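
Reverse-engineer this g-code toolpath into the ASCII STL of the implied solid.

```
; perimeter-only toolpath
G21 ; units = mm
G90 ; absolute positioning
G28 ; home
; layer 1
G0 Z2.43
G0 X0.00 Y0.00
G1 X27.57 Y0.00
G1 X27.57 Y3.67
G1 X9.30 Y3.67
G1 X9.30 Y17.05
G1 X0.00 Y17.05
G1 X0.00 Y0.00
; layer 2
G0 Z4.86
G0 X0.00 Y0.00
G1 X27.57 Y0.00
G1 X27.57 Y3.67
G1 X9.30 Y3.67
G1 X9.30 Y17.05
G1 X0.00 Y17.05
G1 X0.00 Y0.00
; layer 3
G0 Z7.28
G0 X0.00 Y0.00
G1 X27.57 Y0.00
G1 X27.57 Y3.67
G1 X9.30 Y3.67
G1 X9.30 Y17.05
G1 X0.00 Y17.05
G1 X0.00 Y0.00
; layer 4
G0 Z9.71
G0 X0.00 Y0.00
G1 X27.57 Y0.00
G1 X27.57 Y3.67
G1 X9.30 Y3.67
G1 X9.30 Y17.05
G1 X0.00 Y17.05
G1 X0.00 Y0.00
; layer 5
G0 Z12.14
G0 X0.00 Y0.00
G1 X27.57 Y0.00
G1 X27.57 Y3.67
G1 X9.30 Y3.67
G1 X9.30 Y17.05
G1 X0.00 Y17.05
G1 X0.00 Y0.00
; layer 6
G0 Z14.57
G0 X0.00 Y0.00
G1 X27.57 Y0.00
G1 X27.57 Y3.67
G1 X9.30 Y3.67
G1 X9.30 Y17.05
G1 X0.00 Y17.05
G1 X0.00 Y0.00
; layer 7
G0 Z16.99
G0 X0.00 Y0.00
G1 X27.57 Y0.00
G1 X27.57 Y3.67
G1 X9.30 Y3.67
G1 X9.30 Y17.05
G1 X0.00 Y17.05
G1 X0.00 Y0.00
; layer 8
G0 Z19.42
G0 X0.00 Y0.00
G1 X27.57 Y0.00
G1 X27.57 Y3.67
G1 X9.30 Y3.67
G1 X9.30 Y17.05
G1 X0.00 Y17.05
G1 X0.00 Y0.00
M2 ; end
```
solid part
  facet normal 0.0000 0.0000 -1.0000
    outer loop
      vertex 27.57 3.67 0.00
      vertex 27.57 0.00 0.00
      vertex 0.00 0.00 0.00
    endloop
  endfacet
  facet normal 0.0000 0.0000 -1.0000
    outer loop
      vertex 9.30 3.67 0.00
      vertex 27.57 3.67 0.00
      vertex 0.00 0.00 0.00
    endloop
  endfacet
  facet normal 0.0000 0.0000 -1.0000
    outer loop
      vertex 9.30 17.05 0.00
      vertex 9.30 3.67 0.00
      vertex 0.00 0.00 0.00
    endloop
  endfacet
  facet normal 0.0000 0.0000 -1.0000
    outer loop
      vertex 0.00 17.05 0.00
      vertex 9.30 17.05 0.00
      vertex 0.00 0.00 0.00
    endloop
  endfacet
  facet normal 0.0000 0.0000 1.0000
    outer loop
      vertex 0.00 0.00 19.42
      vertex 27.57 0.00 19.42
      vertex 27.57 3.67 19.42
    endloop
  endfacet
  facet normal 0.0000 0.0000 1.0000
    outer loop
      vertex 0.00 0.00 19.42
      vertex 27.57 3.67 19.42
      vertex 9.30 3.67 19.42
    endloop
  endfacet
  facet normal 0.0000 0.0000 1.0000
    outer loop
      vertex 0.00 0.00 19.42
      vertex 9.30 3.67 19.42
      vertex 9.30 17.05 19.42
    endloop
  endfacet
  facet normal 0.0000 0.0000 1.0000
    outer loop
      vertex 0.00 0.00 19.42
      vertex 9.30 17.05 19.42
      vertex 0.00 17.05 19.42
    endloop
  endfacet
  facet normal 0.0000 -1.0000 0.0000
    outer loop
      vertex 0.00 0.00 0.00
      vertex 27.57 0.00 0.00
      vertex 27.57 0.00 19.42
    endloop
  endfacet
  facet normal 0.0000 -1.0000 0.0000
    outer loop
      vertex 0.00 0.00 0.00
      vertex 27.57 0.00 19.42
      vertex 0.00 0.00 19.42
    endloop
  endfacet
  facet normal 1.0000 0.0000 0.0000
    outer loop
      vertex 27.57 0.00 0.00
      vertex 27.57 3.67 0.00
      vertex 27.57 3.67 19.42
    endloop
  endfacet
  facet normal 1.0000 0.0000 0.0000
    outer loop
      vertex 27.57 0.00 0.00
      vertex 27.57 3.67 19.42
      vertex 27.57 0.00 19.42
    endloop
  endfacet
  facet normal 0.0000 1.0000 0.0000
    outer loop
      vertex 27.57 3.67 0.00
      vertex 9.30 3.67 0.00
      vertex 9.30 3.67 19.42
    endloop
  endfacet
  facet normal 0.0000 1.0000 0.0000
    outer loop
      vertex 27.57 3.67 0.00
      vertex 9.30 3.67 19.42
      vertex 27.57 3.67 19.42
    endloop
  endfacet
  facet normal 1.0000 0.0000 0.0000
    outer loop
      vertex 9.30 3.67 0.00
      vertex 9.30 17.05 0.00
      vertex 9.30 17.05 19.42
    endloop
  endfacet
  facet normal 1.0000 0.0000 0.0000
    outer loop
      vertex 9.30 3.67 0.00
      vertex 9.30 17.05 19.42
      vertex 9.30 3.67 19.42
    endloop
  endfacet
  facet normal 0.0000 1.0000 0.0000
    outer loop
      vertex 9.30 17.05 0.00
      vertex 0.00 17.05 0.00
      vertex 0.00 17.05 19.42
    endloop
  endfacet
  facet normal 0.0000 1.0000 0.0000
    outer loop
      vertex 9.30 17.05 0.00
      vertex 0.00 17.05 19.42
      vertex 9.30 17.05 19.42
    endloop
  endfacet
  facet normal -1.0000 0.0000 0.0000
    outer loop
      vertex 0.00 17.05 0.00
      vertex 0.00 0.00 0.00
      vertex 0.00 0.00 19.42
    endloop
  endfacet
  facet normal -1.0000 0.0000 0.0000
    outer loop
      vertex 0.00 17.05 0.00
      vertex 0.00 0.00 19.42
      vertex 0.00 17.05 19.42
    endloop
  endfacet
endsolid part

The G0 Z moves step by Δz≈2.43 mm. Every layer's G1 loop is the same polygon, so the solid is a straight extrusion of it from z=0 to z≈19.4. Closing with flat bottom and top caps and triangulating gives 20 facets — an L-shaped prism: outer 27.6 × 17.1 mm, arm thicknesses ≈ 3.67 mm (horizontal) and 9.3 mm (vertical), extruded 19.4 mm in z.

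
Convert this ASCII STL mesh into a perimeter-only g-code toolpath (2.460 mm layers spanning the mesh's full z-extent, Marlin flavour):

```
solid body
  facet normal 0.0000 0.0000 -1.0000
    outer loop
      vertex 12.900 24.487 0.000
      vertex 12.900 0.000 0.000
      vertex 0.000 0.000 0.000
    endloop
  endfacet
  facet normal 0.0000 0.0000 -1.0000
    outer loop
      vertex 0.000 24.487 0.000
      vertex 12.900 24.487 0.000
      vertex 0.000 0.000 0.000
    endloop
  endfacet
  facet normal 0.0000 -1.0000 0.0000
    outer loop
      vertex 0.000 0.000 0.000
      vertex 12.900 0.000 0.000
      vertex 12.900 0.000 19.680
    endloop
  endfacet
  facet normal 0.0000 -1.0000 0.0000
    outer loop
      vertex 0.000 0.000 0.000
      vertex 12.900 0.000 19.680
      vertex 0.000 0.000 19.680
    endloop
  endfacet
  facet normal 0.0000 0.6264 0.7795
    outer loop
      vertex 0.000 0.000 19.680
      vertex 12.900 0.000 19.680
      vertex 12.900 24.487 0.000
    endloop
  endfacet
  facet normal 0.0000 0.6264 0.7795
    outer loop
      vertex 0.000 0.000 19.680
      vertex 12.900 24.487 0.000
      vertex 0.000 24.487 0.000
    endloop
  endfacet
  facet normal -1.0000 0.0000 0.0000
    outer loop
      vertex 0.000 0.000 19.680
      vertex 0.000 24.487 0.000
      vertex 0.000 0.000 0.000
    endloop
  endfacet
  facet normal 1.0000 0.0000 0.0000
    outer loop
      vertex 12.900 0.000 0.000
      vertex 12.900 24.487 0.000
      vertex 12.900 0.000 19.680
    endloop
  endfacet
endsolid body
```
; perimeter-only toolpath
G21 ; units = mm
G90 ; absolute positioning
G28 ; home
; layer 1
G0 Z2.460
G0 X0.000 Y0.000
G1 X12.900 Y0.000
G1 X12.900 Y21.426
G1 X0.000 Y21.426
G1 X0.000 Y0.000
; layer 2
G0 Z4.920
G0 X0.000 Y0.000
G1 X12.900 Y0.000
G1 X12.900 Y18.365
G1 X0.000 Y18.365
G1 X0.000 Y0.000
; layer 3
G0 Z7.380
G0 X0.000 Y0.000
G1 X12.900 Y0.000
G1 X12.900 Y15.304
G1 X0.000 Y15.304
G1 X0.000 Y0.000
; layer 4
G0 Z9.840
G0 X0.000 Y0.000
G1 X12.900 Y0.000
G1 X12.900 Y12.243
G1 X0.000 Y12.243
G1 X0.000 Y0.000
; layer 5
G0 Z12.300
G0 X0.000 Y0.000
G1 X12.900 Y0.000
G1 X12.900 Y9.183
G1 X0.000 Y9.183
G1 X0.000 Y0.000
; layer 6
G0 Z14.760
G0 X0.000 Y0.000
G1 X12.900 Y0.000
G1 X12.900 Y6.122
G1 X0.000 Y6.122
G1 X0.000 Y0.000
; layer 7
G0 Z17.220
G0 X0.000 Y0.000
G1 X12.900 Y0.000
G1 X12.900 Y3.061
G1 X0.000 Y3.061
G1 X0.000 Y0.000
M2 ; end

The solid is a wedge (ramp): 12.9 × 24.5 mm base, rising to 19.7 mm along the y=0 edge and sloping linearly to z=0 at y=24.5. Slicing at Δz = 2.460 mm — 8 equal slices spanning the solid's height, so layer i sits at z = i·h/8 — gives 7 non-empty perimeters. Each is a 4-segment closed polygon; G0 lifts to the layer z and rapids to the start vertex, then G1 traces the edges. The cross-section shrinks linearly with z (the slice at the apex is degenerate and omitted).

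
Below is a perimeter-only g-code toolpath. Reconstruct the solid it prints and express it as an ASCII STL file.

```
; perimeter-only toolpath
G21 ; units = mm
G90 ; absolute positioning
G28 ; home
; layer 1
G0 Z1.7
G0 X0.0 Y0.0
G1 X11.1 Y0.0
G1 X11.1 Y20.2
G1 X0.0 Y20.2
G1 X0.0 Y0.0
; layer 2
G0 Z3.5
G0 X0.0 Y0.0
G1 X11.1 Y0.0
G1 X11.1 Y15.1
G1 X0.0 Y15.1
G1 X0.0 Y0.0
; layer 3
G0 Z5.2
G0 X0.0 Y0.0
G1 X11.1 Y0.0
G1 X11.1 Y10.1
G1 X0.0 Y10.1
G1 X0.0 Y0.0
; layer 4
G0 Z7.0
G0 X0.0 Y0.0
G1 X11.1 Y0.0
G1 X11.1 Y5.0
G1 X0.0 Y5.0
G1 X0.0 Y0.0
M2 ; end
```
solid part
  facet normal 0.0000 0.0000 -1.0000
    outer loop
      vertex 11.1 25.2 0.0
      vertex 11.1 0.0 0.0
      vertex 0.0 0.0 0.0
    endloop
  endfacet
  facet normal 0.0000 0.0000 -1.0000
    outer loop
      vertex 0.0 25.2 0.0
      vertex 11.1 25.2 0.0
      vertex 0.0 0.0 0.0
    endloop
  endfacet
  facet normal 0.0000 -1.0000 0.0000
    outer loop
      vertex 0.0 0.0 0.0
      vertex 11.1 0.0 0.0
      vertex 11.1 0.0 8.7
    endloop
  endfacet
  facet normal 0.0000 -1.0000 0.0000
    outer loop
      vertex 0.0 0.0 0.0
      vertex 11.1 0.0 8.7
      vertex 0.0 0.0 8.7
    endloop
  endfacet
  facet normal 0.0000 0.3263 0.9453
    outer loop
      vertex 0.0 0.0 8.7
      vertex 11.1 0.0 8.7
      vertex 11.1 25.2 0.0
    endloop
  endfacet
  facet normal 0.0000 0.3263 0.9453
    outer loop
      vertex 0.0 0.0 8.7
      vertex 11.1 25.2 0.0
      vertex 0.0 25.2 0.0
    endloop
  endfacet
  facet normal -1.0000 0.0000 0.0000
    outer loop
      vertex 0.0 0.0 8.7
      vertex 0.0 25.2 0.0
      vertex 0.0 0.0 0.0
    endloop
  endfacet
  facet normal 1.0000 0.0000 0.0000
    outer loop
      vertex 11.1 0.0 0.0
      vertex 11.1 25.2 0.0
      vertex 11.1 0.0 8.7
    endloop
  endfacet
endsolid part

The G0 Z moves step by Δz≈1.7 mm. The G1 loops shrink linearly with z, so the solid tapers from its base footprint up to z≈8.7. Closing with a flat bottom cap and the tapered top and triangulating gives 8 facets — a wedge (ramp): 11.1 × 25.2 mm base, rising to 8.7 mm along the y=0 edge and sloping linearly to z=0 at y=25.2.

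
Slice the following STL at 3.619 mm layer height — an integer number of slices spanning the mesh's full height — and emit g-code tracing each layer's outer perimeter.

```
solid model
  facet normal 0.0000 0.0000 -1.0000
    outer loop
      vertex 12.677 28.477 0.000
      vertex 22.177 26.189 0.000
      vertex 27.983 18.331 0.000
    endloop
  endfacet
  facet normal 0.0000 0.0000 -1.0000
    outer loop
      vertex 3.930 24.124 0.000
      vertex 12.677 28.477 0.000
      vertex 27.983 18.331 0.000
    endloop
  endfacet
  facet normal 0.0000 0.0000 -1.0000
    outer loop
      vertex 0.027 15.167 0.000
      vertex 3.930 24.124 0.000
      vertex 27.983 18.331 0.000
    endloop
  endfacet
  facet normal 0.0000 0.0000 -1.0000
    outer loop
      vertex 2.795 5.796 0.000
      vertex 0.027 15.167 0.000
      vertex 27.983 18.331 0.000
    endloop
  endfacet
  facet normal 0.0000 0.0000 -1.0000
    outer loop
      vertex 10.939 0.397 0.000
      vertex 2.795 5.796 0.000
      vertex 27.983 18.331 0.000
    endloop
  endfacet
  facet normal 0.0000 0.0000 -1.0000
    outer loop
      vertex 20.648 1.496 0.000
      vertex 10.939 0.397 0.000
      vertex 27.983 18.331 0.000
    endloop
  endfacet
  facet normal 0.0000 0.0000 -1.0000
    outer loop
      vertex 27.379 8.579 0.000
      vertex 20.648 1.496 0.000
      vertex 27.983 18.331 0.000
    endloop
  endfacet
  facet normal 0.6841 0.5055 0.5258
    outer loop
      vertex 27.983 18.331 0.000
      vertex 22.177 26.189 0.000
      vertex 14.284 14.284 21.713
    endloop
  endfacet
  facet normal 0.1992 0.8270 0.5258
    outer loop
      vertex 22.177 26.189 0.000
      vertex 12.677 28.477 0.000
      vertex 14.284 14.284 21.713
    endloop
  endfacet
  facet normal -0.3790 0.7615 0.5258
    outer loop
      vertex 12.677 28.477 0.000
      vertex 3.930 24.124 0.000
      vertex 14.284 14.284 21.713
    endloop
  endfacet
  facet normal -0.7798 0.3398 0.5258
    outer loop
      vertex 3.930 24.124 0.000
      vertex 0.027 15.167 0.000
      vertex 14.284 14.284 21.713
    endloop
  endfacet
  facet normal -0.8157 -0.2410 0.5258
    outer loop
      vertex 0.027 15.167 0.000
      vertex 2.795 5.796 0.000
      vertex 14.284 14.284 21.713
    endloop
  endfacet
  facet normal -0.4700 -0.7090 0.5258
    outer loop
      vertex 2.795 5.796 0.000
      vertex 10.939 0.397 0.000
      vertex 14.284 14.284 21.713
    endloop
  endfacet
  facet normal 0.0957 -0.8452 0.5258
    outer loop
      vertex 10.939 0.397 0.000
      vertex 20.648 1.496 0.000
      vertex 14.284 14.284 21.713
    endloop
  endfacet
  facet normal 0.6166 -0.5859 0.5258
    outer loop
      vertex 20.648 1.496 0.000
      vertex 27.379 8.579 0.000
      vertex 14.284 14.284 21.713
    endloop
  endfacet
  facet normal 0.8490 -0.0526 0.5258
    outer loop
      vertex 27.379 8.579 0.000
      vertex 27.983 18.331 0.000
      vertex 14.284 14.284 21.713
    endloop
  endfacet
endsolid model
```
; perimeter-only toolpath
G21 ; units = mm
G90 ; absolute positioning
G28 ; home
; layer 1
G0 Z3.619
G0 X25.700 Y17.656
G1 X20.861 Y24.205
G1 X12.945 Y26.111
G1 X5.656 Y22.484
G1 X2.403 Y15.020
G1 X4.710 Y7.211
G1 X11.497 Y2.711
G1 X19.587 Y3.627
G1 X25.197 Y9.530
G1 X25.700 Y17.656
; layer 2
G0 Z7.238
G0 X23.417 Y16.982
G1 X19.546 Y22.221
G1 X13.213 Y23.746
G1 X7.381 Y20.844
G1 X4.779 Y14.873
G1 X6.625 Y8.625
G1 X12.054 Y5.026
G1 X18.527 Y5.759
G1 X23.014 Y10.481
G1 X23.417 Y16.982
; layer 3
G0 Z10.857
G0 X21.134 Y16.308
G1 X18.230 Y20.236
G1 X13.480 Y21.381
G1 X9.107 Y19.204
G1 X7.155 Y14.726
G1 X8.540 Y10.040
G1 X12.611 Y7.341
G1 X17.466 Y7.890
G1 X20.832 Y11.431
G1 X21.134 Y16.308
; layer 4
G0 Z14.475
G0 X18.850 Y15.633
G1 X16.915 Y18.252
G1 X13.748 Y19.015
G1 X10.833 Y17.564
G1 X9.532 Y14.578
G1 X10.454 Y11.455
G1 X13.169 Y9.655
G1 X16.405 Y10.021
G1 X18.649 Y12.382
G1 X18.850 Y15.633
; layer 5
G0 Z18.094
G0 X16.567 Y14.959
G1 X15.600 Y16.268
G1 X14.016 Y16.650
G1 X12.558 Y15.924
G1 X11.908 Y14.431
G1 X12.369 Y12.869
G1 X13.726 Y11.969
G1 X15.345 Y12.153
G1 X16.467 Y13.333
G1 X16.567 Y14.959
M2 ; end

The solid is a regular 9-sided pyramid, base circumscribed radius ≈ 14.3 mm, apex at z ≈ 21.7 mm. Slicing at Δz = 3.619 mm — 6 equal slices spanning the solid's height, so layer i sits at z = i·h/6 — gives 5 non-empty perimeters. Each is a 9-segment closed polygon; G0 lifts to the layer z and rapids to the start vertex, then G1 traces the edges. The cross-section shrinks linearly with z (the slice at the apex is degenerate and omitted).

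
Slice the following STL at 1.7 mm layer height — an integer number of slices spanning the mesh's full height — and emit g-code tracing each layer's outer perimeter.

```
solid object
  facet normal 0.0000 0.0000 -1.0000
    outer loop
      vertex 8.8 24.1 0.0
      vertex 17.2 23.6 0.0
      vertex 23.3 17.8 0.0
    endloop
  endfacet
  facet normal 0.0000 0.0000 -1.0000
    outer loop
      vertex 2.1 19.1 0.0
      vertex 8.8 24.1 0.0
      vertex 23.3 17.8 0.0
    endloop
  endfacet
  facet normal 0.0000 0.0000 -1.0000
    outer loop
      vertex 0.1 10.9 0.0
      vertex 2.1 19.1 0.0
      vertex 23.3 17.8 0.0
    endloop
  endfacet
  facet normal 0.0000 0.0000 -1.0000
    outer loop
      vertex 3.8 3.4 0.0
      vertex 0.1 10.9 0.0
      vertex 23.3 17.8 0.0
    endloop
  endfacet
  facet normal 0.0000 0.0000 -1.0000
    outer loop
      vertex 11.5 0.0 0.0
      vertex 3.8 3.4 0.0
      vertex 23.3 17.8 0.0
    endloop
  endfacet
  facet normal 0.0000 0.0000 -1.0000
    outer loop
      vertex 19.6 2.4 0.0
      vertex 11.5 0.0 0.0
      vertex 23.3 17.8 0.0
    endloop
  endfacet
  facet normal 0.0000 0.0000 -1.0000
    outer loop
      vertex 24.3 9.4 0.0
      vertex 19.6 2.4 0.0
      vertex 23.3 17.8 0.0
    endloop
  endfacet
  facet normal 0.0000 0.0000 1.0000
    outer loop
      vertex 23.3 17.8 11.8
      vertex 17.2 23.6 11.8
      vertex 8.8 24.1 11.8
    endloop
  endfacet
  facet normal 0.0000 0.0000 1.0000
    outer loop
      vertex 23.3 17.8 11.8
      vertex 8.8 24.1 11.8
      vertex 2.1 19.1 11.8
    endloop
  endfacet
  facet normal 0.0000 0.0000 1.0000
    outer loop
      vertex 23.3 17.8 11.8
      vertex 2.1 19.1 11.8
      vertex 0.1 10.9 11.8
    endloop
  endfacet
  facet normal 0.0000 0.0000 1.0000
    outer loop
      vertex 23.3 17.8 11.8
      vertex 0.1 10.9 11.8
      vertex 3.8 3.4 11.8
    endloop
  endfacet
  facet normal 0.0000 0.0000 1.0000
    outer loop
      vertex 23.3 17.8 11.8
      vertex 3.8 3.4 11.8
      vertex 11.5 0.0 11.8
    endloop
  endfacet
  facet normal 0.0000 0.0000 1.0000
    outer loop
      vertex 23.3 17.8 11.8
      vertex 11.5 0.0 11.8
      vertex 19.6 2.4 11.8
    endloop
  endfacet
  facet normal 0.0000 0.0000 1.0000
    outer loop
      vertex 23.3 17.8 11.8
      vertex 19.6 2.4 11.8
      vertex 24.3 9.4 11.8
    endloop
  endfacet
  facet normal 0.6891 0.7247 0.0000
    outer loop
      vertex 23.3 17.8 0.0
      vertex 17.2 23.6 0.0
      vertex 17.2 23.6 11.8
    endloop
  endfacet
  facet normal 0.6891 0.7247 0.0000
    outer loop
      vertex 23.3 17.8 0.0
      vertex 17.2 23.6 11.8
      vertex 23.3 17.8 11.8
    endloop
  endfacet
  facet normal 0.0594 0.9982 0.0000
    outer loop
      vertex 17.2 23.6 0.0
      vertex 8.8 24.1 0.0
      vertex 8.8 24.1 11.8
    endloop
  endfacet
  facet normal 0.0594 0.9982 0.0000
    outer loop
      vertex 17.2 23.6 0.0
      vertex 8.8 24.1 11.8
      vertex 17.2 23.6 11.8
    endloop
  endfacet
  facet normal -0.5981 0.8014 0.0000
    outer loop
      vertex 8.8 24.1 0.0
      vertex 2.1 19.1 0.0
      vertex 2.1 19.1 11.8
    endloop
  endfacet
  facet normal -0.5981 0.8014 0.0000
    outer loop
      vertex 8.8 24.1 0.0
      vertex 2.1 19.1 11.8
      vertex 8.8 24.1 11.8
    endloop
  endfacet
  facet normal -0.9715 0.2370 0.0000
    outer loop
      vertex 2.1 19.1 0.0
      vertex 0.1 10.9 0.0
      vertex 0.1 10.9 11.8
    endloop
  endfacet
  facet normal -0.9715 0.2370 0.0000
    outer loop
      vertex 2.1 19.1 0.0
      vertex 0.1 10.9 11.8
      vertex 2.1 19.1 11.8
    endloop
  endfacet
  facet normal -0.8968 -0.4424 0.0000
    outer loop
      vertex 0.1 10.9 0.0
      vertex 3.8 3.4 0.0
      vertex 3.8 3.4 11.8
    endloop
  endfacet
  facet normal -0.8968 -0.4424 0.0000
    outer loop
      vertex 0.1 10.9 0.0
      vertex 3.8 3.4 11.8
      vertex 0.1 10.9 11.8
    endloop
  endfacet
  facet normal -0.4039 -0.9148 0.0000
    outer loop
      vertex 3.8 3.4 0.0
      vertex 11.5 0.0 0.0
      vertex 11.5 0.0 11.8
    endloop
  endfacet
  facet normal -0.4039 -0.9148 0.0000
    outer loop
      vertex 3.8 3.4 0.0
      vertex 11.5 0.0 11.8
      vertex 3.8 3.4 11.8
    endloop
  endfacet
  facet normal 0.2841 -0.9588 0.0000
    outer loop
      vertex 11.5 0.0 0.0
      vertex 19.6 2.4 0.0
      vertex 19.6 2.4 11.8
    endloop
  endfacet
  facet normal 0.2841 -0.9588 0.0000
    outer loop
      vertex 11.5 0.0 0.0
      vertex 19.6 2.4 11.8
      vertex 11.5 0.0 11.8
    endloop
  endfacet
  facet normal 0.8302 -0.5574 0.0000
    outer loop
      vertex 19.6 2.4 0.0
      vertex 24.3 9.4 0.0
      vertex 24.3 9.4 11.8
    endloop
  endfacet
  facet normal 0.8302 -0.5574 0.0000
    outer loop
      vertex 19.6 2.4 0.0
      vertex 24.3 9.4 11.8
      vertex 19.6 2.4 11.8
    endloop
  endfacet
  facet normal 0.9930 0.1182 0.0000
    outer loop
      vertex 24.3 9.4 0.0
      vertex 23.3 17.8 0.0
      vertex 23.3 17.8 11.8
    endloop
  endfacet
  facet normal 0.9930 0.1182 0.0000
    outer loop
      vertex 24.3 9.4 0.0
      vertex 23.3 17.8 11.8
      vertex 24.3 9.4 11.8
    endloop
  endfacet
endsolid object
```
; perimeter-only toolpath
G21 ; units = mm
G90 ; absolute positioning
G28 ; home
; layer 1
G0 Z1.7
G0 X23.3 Y17.8
G1 X17.2 Y23.6
G1 X8.8 Y24.1
G1 X2.1 Y19.1
G1 X0.1 Y10.9
G1 X3.8 Y3.4
G1 X11.5 Y0.0
G1 X19.6 Y2.4
G1 X24.3 Y9.4
G1 X23.3 Y17.8
; layer 2
G0 Z3.4
G0 X23.3 Y17.8
G1 X17.2 Y23.6
G1 X8.8 Y24.1
G1 X2.1 Y19.1
G1 X0.1 Y10.9
G1 X3.8 Y3.4
G1 X11.5 Y0.0
G1 X19.6 Y2.4
G1 X24.3 Y9.4
G1 X23.3 Y17.8
; layer 3
G0 Z5.1
G0 X23.3 Y17.8
G1 X17.2 Y23.6
G1 X8.8 Y24.1
G1 X2.1 Y19.1
G1 X0.1 Y10.9
G1 X3.8 Y3.4
G1 X11.5 Y0.0
G1 X19.6 Y2.4
G1 X24.3 Y9.4
G1 X23.3 Y17.8
; layer 4
G0 Z6.7
G0 X23.3 Y17.8
G1 X17.2 Y23.6
G1 X8.8 Y24.1
G1 X2.1 Y19.1
G1 X0.1 Y10.9
G1 X3.8 Y3.4
G1 X11.5 Y0.0
G1 X19.6 Y2.4
G1 X24.3 Y9.4
G1 X23.3 Y17.8
; layer 5
G0 Z8.4
G0 X23.3 Y17.8
G1 X17.2 Y23.6
G1 X8.8 Y24.1
G1 X2.1 Y19.1
G1 X0.1 Y10.9
G1 X3.8 Y3.4
G1 X11.5 Y0.0
G1 X19.6 Y2.4
G1 X24.3 Y9.4
G1 X23.3 Y17.8
; layer 6
G0 Z10.1
G0 X23.3 Y17.8
G1 X17.2 Y23.6
G1 X8.8 Y24.1
G1 X2.1 Y19.1
G1 X0.1 Y10.9
G1 X3.8 Y3.4
G1 X11.5 Y0.0
G1 X19.6 Y2.4
G1 X24.3 Y9.4
G1 X23.3 Y17.8
; layer 7
G0 Z11.8
G0 X23.3 Y17.8
G1 X17.2 Y23.6
G1 X8.8 Y24.1
G1 X2.1 Y19.1
G1 X0.1 Y10.9
G1 X3.8 Y3.4
G1 X11.5 Y0.0
G1 X19.6 Y2.4
G1 X24.3 Y9.4
G1 X23.3 Y17.8
M2 ; end

The solid is a regular 9-sided prism (a cylinder approximated with 9 flat sides), circumscribed radius ≈ 12.3 mm, height ≈ 11.8 mm. Slicing at Δz = 1.7 mm — 7 equal slices spanning the solid's height, so layer i sits at z = i·h/7 — gives 7 non-empty perimeters. Each is a 9-segment closed polygon; G0 lifts to the layer z and rapids to the start vertex, then G1 traces the edges.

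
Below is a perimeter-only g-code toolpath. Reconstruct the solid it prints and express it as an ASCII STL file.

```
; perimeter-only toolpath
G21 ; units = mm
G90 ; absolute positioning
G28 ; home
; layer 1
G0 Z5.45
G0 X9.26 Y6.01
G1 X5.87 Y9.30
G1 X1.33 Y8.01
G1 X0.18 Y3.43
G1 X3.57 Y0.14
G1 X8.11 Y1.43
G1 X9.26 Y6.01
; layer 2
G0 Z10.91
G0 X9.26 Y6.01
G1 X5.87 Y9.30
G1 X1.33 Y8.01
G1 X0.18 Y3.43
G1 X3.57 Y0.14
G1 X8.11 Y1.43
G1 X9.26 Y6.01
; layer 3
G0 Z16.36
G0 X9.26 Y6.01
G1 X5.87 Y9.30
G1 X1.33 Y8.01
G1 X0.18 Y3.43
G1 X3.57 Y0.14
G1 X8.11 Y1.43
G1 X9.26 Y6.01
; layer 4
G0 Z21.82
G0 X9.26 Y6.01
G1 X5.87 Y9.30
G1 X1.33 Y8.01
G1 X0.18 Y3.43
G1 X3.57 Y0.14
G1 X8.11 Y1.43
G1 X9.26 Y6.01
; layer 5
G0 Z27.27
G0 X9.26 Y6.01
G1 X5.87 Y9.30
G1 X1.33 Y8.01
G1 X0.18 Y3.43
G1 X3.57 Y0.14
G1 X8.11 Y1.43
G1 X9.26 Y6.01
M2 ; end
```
solid part
  facet normal 0.0000 0.0000 -1.0000
    outer loop
      vertex 1.33 8.01 0.00
      vertex 5.87 9.30 0.00
      vertex 9.26 6.01 0.00
    endloop
  endfacet
  facet normal 0.0000 0.0000 -1.0000
    outer loop
      vertex 0.18 3.43 0.00
      vertex 1.33 8.01 0.00
      vertex 9.26 6.01 0.00
    endloop
  endfacet
  facet normal 0.0000 0.0000 -1.0000
    outer loop
      vertex 3.57 0.14 0.00
      vertex 0.18 3.43 0.00
      vertex 9.26 6.01 0.00
    endloop
  endfacet
  facet normal 0.0000 0.0000 -1.0000
    outer loop
      vertex 8.11 1.43 0.00
      vertex 3.57 0.14 0.00
      vertex 9.26 6.01 0.00
    endloop
  endfacet
  facet normal 0.0000 0.0000 1.0000
    outer loop
      vertex 9.26 6.01 27.27
      vertex 5.87 9.30 27.27
      vertex 1.33 8.01 27.27
    endloop
  endfacet
  facet normal 0.0000 0.0000 1.0000
    outer loop
      vertex 9.26 6.01 27.27
      vertex 1.33 8.01 27.27
      vertex 0.18 3.43 27.27
    endloop
  endfacet
  facet normal 0.0000 0.0000 1.0000
    outer loop
      vertex 9.26 6.01 27.27
      vertex 0.18 3.43 27.27
      vertex 3.57 0.14 27.27
    endloop
  endfacet
  facet normal 0.0000 0.0000 1.0000
    outer loop
      vertex 9.26 6.01 27.27
      vertex 3.57 0.14 27.27
      vertex 8.11 1.43 27.27
    endloop
  endfacet
  facet normal 0.6964 0.7176 0.0000
    outer loop
      vertex 9.26 6.01 0.00
      vertex 5.87 9.30 0.00
      vertex 5.87 9.30 27.27
    endloop
  endfacet
  facet normal 0.6964 0.7176 0.0000
    outer loop
      vertex 9.26 6.01 0.00
      vertex 5.87 9.30 27.27
      vertex 9.26 6.01 27.27
    endloop
  endfacet
  facet normal -0.2733 0.9619 0.0000
    outer loop
      vertex 5.87 9.30 0.00
      vertex 1.33 8.01 0.00
      vertex 1.33 8.01 27.27
    endloop
  endfacet
  facet normal -0.2733 0.9619 0.0000
    outer loop
      vertex 5.87 9.30 0.00
      vertex 1.33 8.01 27.27
      vertex 5.87 9.30 27.27
    endloop
  endfacet
  facet normal -0.9699 0.2435 0.0000
    outer loop
      vertex 1.33 8.01 0.00
      vertex 0.18 3.43 0.00
      vertex 0.18 3.43 27.27
    endloop
  endfacet
  facet normal -0.9699 0.2435 0.0000
    outer loop
      vertex 1.33 8.01 0.00
      vertex 0.18 3.43 27.27
      vertex 1.33 8.01 27.27
    endloop
  endfacet
  facet normal -0.6964 -0.7176 0.0000
    outer loop
      vertex 0.18 3.43 0.00
      vertex 3.57 0.14 0.00
      vertex 3.57 0.14 27.27
    endloop
  endfacet
  facet normal -0.6964 -0.7176 0.0000
    outer loop
      vertex 0.18 3.43 0.00
      vertex 3.57 0.14 27.27
      vertex 0.18 3.43 27.27
    endloop
  endfacet
  facet normal 0.2733 -0.9619 0.0000
    outer loop
      vertex 3.57 0.14 0.00
      vertex 8.11 1.43 0.00
      vertex 8.11 1.43 27.27
    endloop
  endfacet
  facet normal 0.2733 -0.9619 0.0000
    outer loop
      vertex 3.57 0.14 0.00
      vertex 8.11 1.43 27.27
      vertex 3.57 0.14 27.27
    endloop
  endfacet
  facet normal 0.9699 -0.2435 0.0000
    outer loop
      vertex 8.11 1.43 0.00
      vertex 9.26 6.01 0.00
      vertex 9.26 6.01 27.27
    endloop
  endfacet
  facet normal 0.9699 -0.2435 0.0000
    outer loop
      vertex 8.11 1.43 0.00
      vertex 9.26 6.01 27.27
      vertex 8.11 1.43 27.27
    endloop
  endfacet
endsolid part

The G0 Z moves step by Δz≈5.45 mm. Every layer's G1 loop is the same polygon, so the solid is a straight extrusion of it from z=0 to z≈27.3. Closing with flat bottom and top caps and triangulating gives 20 facets — a regular 6-sided prism (a cylinder approximated with 6 flat sides), circumscribed radius ≈ 4.72 mm, height ≈ 27.3 mm.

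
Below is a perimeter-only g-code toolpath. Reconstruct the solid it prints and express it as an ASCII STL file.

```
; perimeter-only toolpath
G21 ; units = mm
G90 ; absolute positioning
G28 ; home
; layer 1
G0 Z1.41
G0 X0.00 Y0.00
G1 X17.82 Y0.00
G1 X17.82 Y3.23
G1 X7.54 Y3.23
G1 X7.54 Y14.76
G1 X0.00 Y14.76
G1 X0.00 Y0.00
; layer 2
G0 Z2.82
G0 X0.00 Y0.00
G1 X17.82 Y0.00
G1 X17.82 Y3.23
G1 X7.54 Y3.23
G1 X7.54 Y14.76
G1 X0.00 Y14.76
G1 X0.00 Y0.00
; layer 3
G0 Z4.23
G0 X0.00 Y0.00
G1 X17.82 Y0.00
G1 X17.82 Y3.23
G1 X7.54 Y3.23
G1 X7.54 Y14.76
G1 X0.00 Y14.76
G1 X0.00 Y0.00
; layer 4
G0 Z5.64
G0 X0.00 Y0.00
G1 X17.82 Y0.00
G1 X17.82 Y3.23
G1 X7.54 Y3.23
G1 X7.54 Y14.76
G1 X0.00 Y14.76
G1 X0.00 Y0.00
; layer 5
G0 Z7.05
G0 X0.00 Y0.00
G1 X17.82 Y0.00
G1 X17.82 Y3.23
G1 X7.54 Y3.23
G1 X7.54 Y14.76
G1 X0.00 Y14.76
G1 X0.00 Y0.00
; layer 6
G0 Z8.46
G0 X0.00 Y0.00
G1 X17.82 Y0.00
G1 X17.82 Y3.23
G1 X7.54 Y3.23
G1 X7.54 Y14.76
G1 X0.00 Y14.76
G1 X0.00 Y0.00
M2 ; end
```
solid part
  facet normal 0.0000 0.0000 -1.0000
    outer loop
      vertex 17.82 3.23 0.00
      vertex 17.82 0.00 0.00
      vertex 0.00 0.00 0.00
    endloop
  endfacet
  facet normal 0.0000 0.0000 -1.0000
    outer loop
      vertex 7.54 3.23 0.00
      vertex 17.82 3.23 0.00
      vertex 0.00 0.00 0.00
    endloop
  endfacet
  facet normal 0.0000 0.0000 -1.0000
    outer loop
      vertex 7.54 14.76 0.00
      vertex 7.54 3.23 0.00
      vertex 0.00 0.00 0.00
    endloop
  endfacet
  facet normal 0.0000 0.0000 -1.0000
    outer loop
      vertex 0.00 14.76 0.00
      vertex 7.54 14.76 0.00
      vertex 0.00 0.00 0.00
    endloop
  endfacet
  facet normal 0.0000 0.0000 1.0000
    outer loop
      vertex 0.00 0.00 8.46
      vertex 17.82 0.00 8.46
      vertex 17.82 3.23 8.46
    endloop
  endfacet
  facet normal 0.0000 0.0000 1.0000
    outer loop
      vertex 0.00 0.00 8.46
      vertex 17.82 3.23 8.46
      vertex 7.54 3.23 8.46
    endloop
  endfacet
  facet normal 0.0000 0.0000 1.0000
    outer loop
      vertex 0.00 0.00 8.46
      vertex 7.54 3.23 8.46
      vertex 7.54 14.76 8.46
    endloop
  endfacet
  facet normal 0.0000 0.0000 1.0000
    outer loop
      vertex 0.00 0.00 8.46
      vertex 7.54 14.76 8.46
      vertex 0.00 14.76 8.46
    endloop
  endfacet
  facet normal 0.0000 -1.0000 0.0000
    outer loop
      vertex 0.00 0.00 0.00
      vertex 17.82 0.00 0.00
      vertex 17.82 0.00 8.46
    endloop
  endfacet
  facet normal 0.0000 -1.0000 0.0000
    outer loop
      vertex 0.00 0.00 0.00
      vertex 17.82 0.00 8.46
      vertex 0.00 0.00 8.46
    endloop
  endfacet
  facet normal 1.0000 0.0000 0.0000
    outer loop
      vertex 17.82 0.00 0.00
      vertex 17.82 3.23 0.00
      vertex 17.82 3.23 8.46
    endloop
  endfacet
  facet normal 1.0000 0.0000 0.0000
    outer loop
      vertex 17.82 0.00 0.00
      vertex 17.82 3.23 8.46
      vertex 17.82 0.00 8.46
    endloop
  endfacet
  facet normal 0.0000 1.0000 0.0000
    outer loop
      vertex 17.82 3.23 0.00
      vertex 7.54 3.23 0.00
      vertex 7.54 3.23 8.46
    endloop
  endfacet
  facet normal 0.0000 1.0000 0.0000
    outer loop
      vertex 17.82 3.23 0.00
      vertex 7.54 3.23 8.46
      vertex 17.82 3.23 8.46
    endloop
  endfacet
  facet normal 1.0000 0.0000 0.0000
    outer loop
      vertex 7.54 3.23 0.00
      vertex 7.54 14.76 0.00
      vertex 7.54 14.76 8.46
    endloop
  endfacet
  facet normal 1.0000 0.0000 0.0000
    outer loop
      vertex 7.54 3.23 0.00
      vertex 7.54 14.76 8.46
      vertex 7.54 3.23 8.46
    endloop
  endfacet
  facet normal 0.0000 1.0000 0.0000
    outer loop
      vertex 7.54 14.76 0.00
      vertex 0.00 14.76 0.00
      vertex 0.00 14.76 8.46
    endloop
  endfacet
  facet normal 0.0000 1.0000 0.0000
    outer loop
      vertex 7.54 14.76 0.00
      vertex 0.00 14.76 8.46
      vertex 7.54 14.76 8.46
    endloop
  endfacet
  facet normal -1.0000 0.0000 0.0000
    outer loop
      vertex 0.00 14.76 0.00
      vertex 0.00 0.00 0.00
      vertex 0.00 0.00 8.46
    endloop
  endfacet
  facet normal -1.0000 0.0000 0.0000
    outer loop
      vertex 0.00 14.76 0.00
      vertex 0.00 0.00 8.46
      vertex 0.00 14.76 8.46
    endloop
  endfacet
endsolid part

The G0 Z moves step by Δz≈1.41 mm. Every layer's G1 loop is the same polygon, so the solid is a straight extrusion of it from z=0 to z≈8.46. Closing with flat bottom and top caps and triangulating gives 20 facets — an L-shaped prism: outer 17.8 × 14.8 mm, arm thicknesses ≈ 3.23 mm (horizontal) and 7.54 mm (vertical), extruded 8.46 mm in z.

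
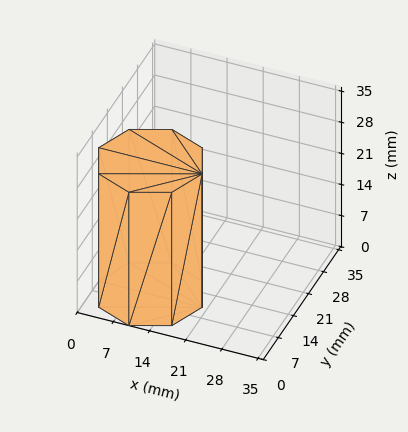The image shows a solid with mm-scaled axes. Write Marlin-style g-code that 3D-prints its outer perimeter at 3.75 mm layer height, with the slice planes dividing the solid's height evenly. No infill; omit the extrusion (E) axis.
Reading the render: the shape is a regular 8-sided prism (a cylinder approximated with 8 flat sides), circumscribed radius ≈ 10 mm, height ≈ 30 mm (dimensions read to the nearest mm from the axis ticks). For the g-code, the solid's height is divided into equal slices at the stated Δz and each level perimeter traced with G1 moves after a G0 lift.

; perimeter-only toolpath
G21 ; units = mm
G90 ; absolute positioning
G28 ; home
; layer 1
G0 Z3.75
G0 X20.00 Y10.00
G1 X17.07 Y17.07
G1 X10.00 Y20.00
G1 X2.93 Y17.07
G1 X0.00 Y10.00
G1 X2.93 Y2.93
G1 X10.00 Y0.00
G1 X17.07 Y2.93
G1 X20.00 Y10.00
; layer 2
G0 Z7.50
G0 X20.00 Y10.00
G1 X17.07 Y17.07
G1 X10.00 Y20.00
G1 X2.93 Y17.07
G1 X0.00 Y10.00
G1 X2.93 Y2.93
G1 X10.00 Y0.00
G1 X17.07 Y2.93
G1 X20.00 Y10.00
; layer 3
G0 Z11.25
G0 X20.00 Y10.00
G1 X17.07 Y17.07
G1 X10.00 Y20.00
G1 X2.93 Y17.07
G1 X0.00 Y10.00
G1 X2.93 Y2.93
G1 X10.00 Y0.00
G1 X17.07 Y2.93
G1 X20.00 Y10.00
; layer 4
G0 Z15.00
G0 X20.00 Y10.00
G1 X17.07 Y17.07
G1 X10.00 Y20.00
G1 X2.93 Y17.07
G1 X0.00 Y10.00
G1 X2.93 Y2.93
G1 X10.00 Y0.00
G1 X17.07 Y2.93
G1 X20.00 Y10.00
; layer 5
G0 Z18.75
G0 X20.00 Y10.00
G1 X17.07 Y17.07
G1 X10.00 Y20.00
G1 X2.93 Y17.07
G1 X0.00 Y10.00
G1 X2.93 Y2.93
G1 X10.00 Y0.00
G1 X17.07 Y2.93
G1 X20.00 Y10.00
; layer 6
G0 Z22.50
G0 X20.00 Y10.00
G1 X17.07 Y17.07
G1 X10.00 Y20.00
G1 X2.93 Y17.07
G1 X0.00 Y10.00
G1 X2.93 Y2.93
G1 X10.00 Y0.00
G1 X17.07 Y2.93
G1 X20.00 Y10.00
; layer 7
G0 Z26.25
G0 X20.00 Y10.00
G1 X17.07 Y17.07
G1 X10.00 Y20.00
G1 X2.93 Y17.07
G1 X0.00 Y10.00
G1 X2.93 Y2.93
G1 X10.00 Y0.00
G1 X17.07 Y2.93
G1 X20.00 Y10.00
; layer 8
G0 Z30.00
G0 X20.00 Y10.00
G1 X17.07 Y17.07
G1 X10.00 Y20.00
G1 X2.93 Y17.07
G1 X0.00 Y10.00
G1 X2.93 Y2.93
G1 X10.00 Y0.00
G1 X17.07 Y2.93
G1 X20.00 Y10.00
M2 ; end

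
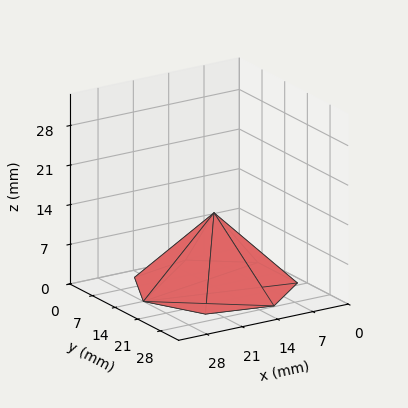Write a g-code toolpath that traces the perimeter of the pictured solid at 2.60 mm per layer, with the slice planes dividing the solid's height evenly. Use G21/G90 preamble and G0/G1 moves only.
Reading the render: the shape is a regular 7-sided pyramid, base circumscribed radius ≈ 14 mm, apex at z ≈ 13 mm (dimensions read to the nearest mm from the axis ticks). For the g-code, the solid's height is divided into equal slices at the stated Δz and each level perimeter traced with G1 moves after a G0 lift.

; perimeter-only toolpath
G21 ; units = mm
G90 ; absolute positioning
G28 ; home
; layer 1
G0 Z2.60
G0 X25.20 Y14.00
G1 X20.98 Y22.76
G1 X11.50 Y24.92
G1 X3.91 Y18.86
G1 X3.91 Y9.14
G1 X11.50 Y3.08
G1 X20.98 Y5.24
G1 X25.20 Y14.00
; layer 2
G0 Z5.20
G0 X22.40 Y14.00
G1 X19.24 Y20.57
G1 X12.13 Y22.19
G1 X6.43 Y17.64
G1 X6.43 Y10.36
G1 X12.13 Y5.81
G1 X19.24 Y7.43
G1 X22.40 Y14.00
; layer 3
G0 Z7.80
G0 X19.60 Y14.00
G1 X17.49 Y18.38
G1 X12.75 Y19.46
G1 X8.96 Y16.43
G1 X8.96 Y11.57
G1 X12.75 Y8.54
G1 X17.49 Y9.62
G1 X19.60 Y14.00
; layer 4
G0 Z10.40
G0 X16.80 Y14.00
G1 X15.75 Y16.19
G1 X13.38 Y16.73
G1 X11.48 Y15.21
G1 X11.48 Y12.79
G1 X13.38 Y11.27
G1 X15.75 Y11.81
G1 X16.80 Y14.00
M2 ; end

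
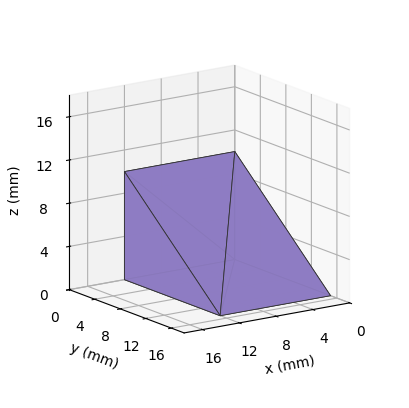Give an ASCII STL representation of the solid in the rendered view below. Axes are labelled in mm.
Reading the render: the shape is a wedge (ramp): 12 × 15 mm base, rising to 10 mm along the y=0 edge and sloping linearly to z=0 at y=15 (dimensions read to the nearest mm from the axis ticks). For the STL, each face is triangulated and given an outward normal.

solid part
  facet normal 0.0000 0.0000 -1.0000
    outer loop
      vertex 12.0 15.0 0.0
      vertex 12.0 0.0 0.0
      vertex 0.0 0.0 0.0
    endloop
  endfacet
  facet normal 0.0000 0.0000 -1.0000
    outer loop
      vertex 0.0 15.0 0.0
      vertex 12.0 15.0 0.0
      vertex 0.0 0.0 0.0
    endloop
  endfacet
  facet normal 0.0000 -1.0000 0.0000
    outer loop
      vertex 0.0 0.0 0.0
      vertex 12.0 0.0 0.0
      vertex 12.0 0.0 10.0
    endloop
  endfacet
  facet normal 0.0000 -1.0000 0.0000
    outer loop
      vertex 0.0 0.0 0.0
      vertex 12.0 0.0 10.0
      vertex 0.0 0.0 10.0
    endloop
  endfacet
  facet normal 0.0000 0.5547 0.8321
    outer loop
      vertex 0.0 0.0 10.0
      vertex 12.0 0.0 10.0
      vertex 12.0 15.0 0.0
    endloop
  endfacet
  facet normal 0.0000 0.5547 0.8321
    outer loop
      vertex 0.0 0.0 10.0
      vertex 12.0 15.0 0.0
      vertex 0.0 15.0 0.0
    endloop
  endfacet
  facet normal -1.0000 0.0000 0.0000
    outer loop
      vertex 0.0 0.0 10.0
      vertex 0.0 15.0 0.0
      vertex 0.0 0.0 0.0
    endloop
  endfacet
  facet normal 1.0000 0.0000 0.0000
    outer loop
      vertex 12.0 0.0 0.0
      vertex 12.0 15.0 0.0
      vertex 12.0 0.0 10.0
    endloop
  endfacet
endsolid part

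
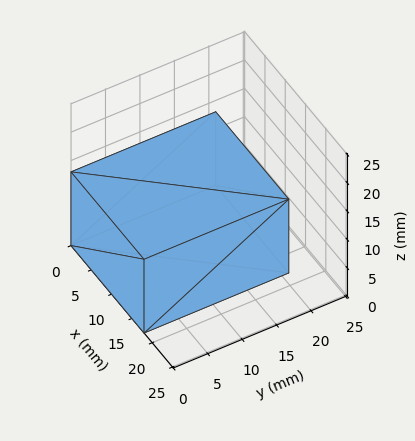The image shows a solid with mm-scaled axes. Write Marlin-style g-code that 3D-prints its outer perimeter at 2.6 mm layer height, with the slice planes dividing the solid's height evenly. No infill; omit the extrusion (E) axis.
Reading the render: the shape is a rectangular box, roughly 18 × 21 mm footprint and 13 mm tall (dimensions read to the nearest mm from the axis ticks). For the g-code, the solid's height is divided into equal slices at the stated Δz and each level perimeter traced with G1 moves after a G0 lift.

; perimeter-only toolpath
G21 ; units = mm
G90 ; absolute positioning
G28 ; home
; layer 1
G0 Z2.6
G0 X0.0 Y0.0
G1 X18.0 Y0.0
G1 X18.0 Y21.0
G1 X0.0 Y21.0
G1 X0.0 Y0.0
; layer 2
G0 Z5.2
G0 X0.0 Y0.0
G1 X18.0 Y0.0
G1 X18.0 Y21.0
G1 X0.0 Y21.0
G1 X0.0 Y0.0
; layer 3
G0 Z7.8
G0 X0.0 Y0.0
G1 X18.0 Y0.0
G1 X18.0 Y21.0
G1 X0.0 Y21.0
G1 X0.0 Y0.0
; layer 4
G0 Z10.4
G0 X0.0 Y0.0
G1 X18.0 Y0.0
G1 X18.0 Y21.0
G1 X0.0 Y21.0
G1 X0.0 Y0.0
; layer 5
G0 Z13.0
G0 X0.0 Y0.0
G1 X18.0 Y0.0
G1 X18.0 Y21.0
G1 X0.0 Y21.0
G1 X0.0 Y0.0
M2 ; end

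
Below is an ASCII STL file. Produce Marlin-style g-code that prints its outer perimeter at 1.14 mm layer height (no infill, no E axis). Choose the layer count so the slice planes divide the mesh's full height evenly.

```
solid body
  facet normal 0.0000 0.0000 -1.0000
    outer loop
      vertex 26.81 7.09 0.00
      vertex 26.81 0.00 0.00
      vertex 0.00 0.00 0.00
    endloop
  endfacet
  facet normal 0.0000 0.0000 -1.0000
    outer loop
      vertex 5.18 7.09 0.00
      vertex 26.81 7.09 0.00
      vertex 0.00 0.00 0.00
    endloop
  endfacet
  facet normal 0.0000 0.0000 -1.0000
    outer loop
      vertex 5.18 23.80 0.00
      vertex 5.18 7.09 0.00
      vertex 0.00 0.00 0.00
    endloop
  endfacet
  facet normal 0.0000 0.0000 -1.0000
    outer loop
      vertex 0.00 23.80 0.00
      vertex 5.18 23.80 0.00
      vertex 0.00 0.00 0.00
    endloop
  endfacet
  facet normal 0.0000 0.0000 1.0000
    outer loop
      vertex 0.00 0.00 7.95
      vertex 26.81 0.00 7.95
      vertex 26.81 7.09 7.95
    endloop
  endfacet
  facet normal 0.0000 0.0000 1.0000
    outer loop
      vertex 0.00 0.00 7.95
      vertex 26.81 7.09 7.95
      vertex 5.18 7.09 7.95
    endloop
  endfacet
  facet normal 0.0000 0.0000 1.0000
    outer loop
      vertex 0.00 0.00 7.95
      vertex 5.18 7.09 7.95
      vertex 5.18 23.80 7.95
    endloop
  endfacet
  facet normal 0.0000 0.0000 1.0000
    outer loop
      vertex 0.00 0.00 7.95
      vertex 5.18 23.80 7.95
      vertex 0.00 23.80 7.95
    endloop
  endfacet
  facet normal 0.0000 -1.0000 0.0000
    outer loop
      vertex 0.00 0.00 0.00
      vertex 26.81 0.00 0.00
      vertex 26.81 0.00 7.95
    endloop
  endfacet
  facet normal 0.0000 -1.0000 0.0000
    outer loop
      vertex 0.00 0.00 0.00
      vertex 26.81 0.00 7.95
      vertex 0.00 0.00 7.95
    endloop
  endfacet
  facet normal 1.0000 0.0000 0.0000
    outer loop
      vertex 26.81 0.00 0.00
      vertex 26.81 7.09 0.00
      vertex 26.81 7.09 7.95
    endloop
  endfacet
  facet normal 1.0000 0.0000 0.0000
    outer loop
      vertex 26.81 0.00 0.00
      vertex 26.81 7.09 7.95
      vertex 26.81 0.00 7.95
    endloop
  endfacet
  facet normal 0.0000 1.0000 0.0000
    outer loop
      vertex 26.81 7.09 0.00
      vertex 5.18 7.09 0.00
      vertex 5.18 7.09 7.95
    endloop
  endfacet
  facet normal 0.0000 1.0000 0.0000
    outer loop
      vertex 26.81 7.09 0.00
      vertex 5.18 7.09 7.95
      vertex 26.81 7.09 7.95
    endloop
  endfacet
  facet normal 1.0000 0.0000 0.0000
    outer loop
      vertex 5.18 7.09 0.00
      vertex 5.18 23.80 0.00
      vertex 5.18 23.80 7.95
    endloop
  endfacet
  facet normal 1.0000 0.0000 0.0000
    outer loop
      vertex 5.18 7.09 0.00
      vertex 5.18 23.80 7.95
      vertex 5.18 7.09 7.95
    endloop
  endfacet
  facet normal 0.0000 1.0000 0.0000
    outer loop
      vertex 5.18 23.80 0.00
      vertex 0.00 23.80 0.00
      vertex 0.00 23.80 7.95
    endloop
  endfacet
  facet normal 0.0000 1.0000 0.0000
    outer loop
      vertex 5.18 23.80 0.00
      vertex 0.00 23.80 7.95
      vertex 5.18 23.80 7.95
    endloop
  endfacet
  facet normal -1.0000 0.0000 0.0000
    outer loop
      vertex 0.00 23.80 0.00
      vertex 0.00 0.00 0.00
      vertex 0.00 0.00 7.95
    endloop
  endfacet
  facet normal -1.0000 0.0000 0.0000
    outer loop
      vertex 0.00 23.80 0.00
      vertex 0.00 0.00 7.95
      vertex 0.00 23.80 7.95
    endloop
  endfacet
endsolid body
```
; perimeter-only toolpath
G21 ; units = mm
G90 ; absolute positioning
G28 ; home
; layer 1
G0 Z1.14
G0 X0.00 Y0.00
G1 X26.81 Y0.00
G1 X26.81 Y7.09
G1 X5.18 Y7.09
G1 X5.18 Y23.80
G1 X0.00 Y23.80
G1 X0.00 Y0.00
; layer 2
G0 Z2.27
G0 X0.00 Y0.00
G1 X26.81 Y0.00
G1 X26.81 Y7.09
G1 X5.18 Y7.09
G1 X5.18 Y23.80
G1 X0.00 Y23.80
G1 X0.00 Y0.00
; layer 3
G0 Z3.41
G0 X0.00 Y0.00
G1 X26.81 Y0.00
G1 X26.81 Y7.09
G1 X5.18 Y7.09
G1 X5.18 Y23.80
G1 X0.00 Y23.80
G1 X0.00 Y0.00
; layer 4
G0 Z4.54
G0 X0.00 Y0.00
G1 X26.81 Y0.00
G1 X26.81 Y7.09
G1 X5.18 Y7.09
G1 X5.18 Y23.80
G1 X0.00 Y23.80
G1 X0.00 Y0.00
; layer 5
G0 Z5.68
G0 X0.00 Y0.00
G1 X26.81 Y0.00
G1 X26.81 Y7.09
G1 X5.18 Y7.09
G1 X5.18 Y23.80
G1 X0.00 Y23.80
G1 X0.00 Y0.00
; layer 6
G0 Z6.81
G0 X0.00 Y0.00
G1 X26.81 Y0.00
G1 X26.81 Y7.09
G1 X5.18 Y7.09
G1 X5.18 Y23.80
G1 X0.00 Y23.80
G1 X0.00 Y0.00
; layer 7
G0 Z7.95
G0 X0.00 Y0.00
G1 X26.81 Y0.00
G1 X26.81 Y7.09
G1 X5.18 Y7.09
G1 X5.18 Y23.80
G1 X0.00 Y23.80
G1 X0.00 Y0.00
M2 ; end

The solid is an L-shaped prism: outer 26.8 × 23.8 mm, arm thicknesses ≈ 7.09 mm (horizontal) and 5.18 mm (vertical), extruded 7.95 mm in z. Slicing at Δz = 1.14 mm — 7 equal slices spanning the solid's height, so layer i sits at z = i·h/7 — gives 7 non-empty perimeters. Each is a 6-segment closed polygon; G0 lifts to the layer z and rapids to the start vertex, then G1 traces the edges.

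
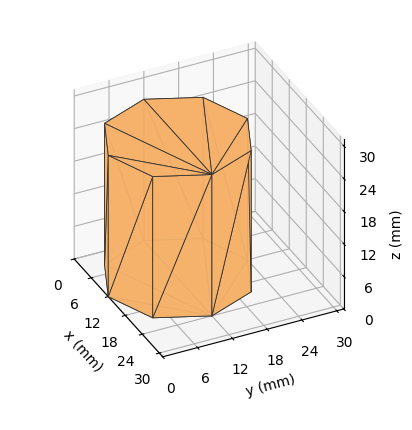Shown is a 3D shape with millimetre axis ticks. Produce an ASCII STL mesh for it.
Reading the render: the shape is a regular 8-sided prism (a cylinder approximated with 8 flat sides), circumscribed radius ≈ 12 mm, height ≈ 26 mm (dimensions read to the nearest mm from the axis ticks). For the STL, each face is triangulated and given an outward normal.

solid part
  facet normal 0.0000 0.0000 -1.0000
    outer loop
      vertex 12.000 24.000 0.000
      vertex 20.485 20.485 0.000
      vertex 24.000 12.000 0.000
    endloop
  endfacet
  facet normal 0.0000 0.0000 -1.0000
    outer loop
      vertex 3.515 20.485 0.000
      vertex 12.000 24.000 0.000
      vertex 24.000 12.000 0.000
    endloop
  endfacet
  facet normal 0.0000 0.0000 -1.0000
    outer loop
      vertex 0.000 12.000 0.000
      vertex 3.515 20.485 0.000
      vertex 24.000 12.000 0.000
    endloop
  endfacet
  facet normal 0.0000 0.0000 -1.0000
    outer loop
      vertex 3.515 3.515 0.000
      vertex 0.000 12.000 0.000
      vertex 24.000 12.000 0.000
    endloop
  endfacet
  facet normal 0.0000 0.0000 -1.0000
    outer loop
      vertex 12.000 0.000 0.000
      vertex 3.515 3.515 0.000
      vertex 24.000 12.000 0.000
    endloop
  endfacet
  facet normal 0.0000 0.0000 -1.0000
    outer loop
      vertex 20.485 3.515 0.000
      vertex 12.000 0.000 0.000
      vertex 24.000 12.000 0.000
    endloop
  endfacet
  facet normal 0.0000 0.0000 1.0000
    outer loop
      vertex 24.000 12.000 26.000
      vertex 20.485 20.485 26.000
      vertex 12.000 24.000 26.000
    endloop
  endfacet
  facet normal 0.0000 0.0000 1.0000
    outer loop
      vertex 24.000 12.000 26.000
      vertex 12.000 24.000 26.000
      vertex 3.515 20.485 26.000
    endloop
  endfacet
  facet normal 0.0000 0.0000 1.0000
    outer loop
      vertex 24.000 12.000 26.000
      vertex 3.515 20.485 26.000
      vertex 0.000 12.000 26.000
    endloop
  endfacet
  facet normal 0.0000 0.0000 1.0000
    outer loop
      vertex 24.000 12.000 26.000
      vertex 0.000 12.000 26.000
      vertex 3.515 3.515 26.000
    endloop
  endfacet
  facet normal 0.0000 0.0000 1.0000
    outer loop
      vertex 24.000 12.000 26.000
      vertex 3.515 3.515 26.000
      vertex 12.000 0.000 26.000
    endloop
  endfacet
  facet normal 0.0000 0.0000 1.0000
    outer loop
      vertex 24.000 12.000 26.000
      vertex 12.000 0.000 26.000
      vertex 20.485 3.515 26.000
    endloop
  endfacet
  facet normal 0.9239 0.3827 0.0000
    outer loop
      vertex 24.000 12.000 0.000
      vertex 20.485 20.485 0.000
      vertex 20.485 20.485 26.000
    endloop
  endfacet
  facet normal 0.9239 0.3827 0.0000
    outer loop
      vertex 24.000 12.000 0.000
      vertex 20.485 20.485 26.000
      vertex 24.000 12.000 26.000
    endloop
  endfacet
  facet normal 0.3827 0.9239 0.0000
    outer loop
      vertex 20.485 20.485 0.000
      vertex 12.000 24.000 0.000
      vertex 12.000 24.000 26.000
    endloop
  endfacet
  facet normal 0.3827 0.9239 0.0000
    outer loop
      vertex 20.485 20.485 0.000
      vertex 12.000 24.000 26.000
      vertex 20.485 20.485 26.000
    endloop
  endfacet
  facet normal -0.3827 0.9239 0.0000
    outer loop
      vertex 12.000 24.000 0.000
      vertex 3.515 20.485 0.000
      vertex 3.515 20.485 26.000
    endloop
  endfacet
  facet normal -0.3827 0.9239 0.0000
    outer loop
      vertex 12.000 24.000 0.000
      vertex 3.515 20.485 26.000
      vertex 12.000 24.000 26.000
    endloop
  endfacet
  facet normal -0.9239 0.3827 0.0000
    outer loop
      vertex 3.515 20.485 0.000
      vertex 0.000 12.000 0.000
      vertex 0.000 12.000 26.000
    endloop
  endfacet
  facet normal -0.9239 0.3827 0.0000
    outer loop
      vertex 3.515 20.485 0.000
      vertex 0.000 12.000 26.000
      vertex 3.515 20.485 26.000
    endloop
  endfacet
  facet normal -0.9239 -0.3827 0.0000
    outer loop
      vertex 0.000 12.000 0.000
      vertex 3.515 3.515 0.000
      vertex 3.515 3.515 26.000
    endloop
  endfacet
  facet normal -0.9239 -0.3827 0.0000
    outer loop
      vertex 0.000 12.000 0.000
      vertex 3.515 3.515 26.000
      vertex 0.000 12.000 26.000
    endloop
  endfacet
  facet normal -0.3827 -0.9239 0.0000
    outer loop
      vertex 3.515 3.515 0.000
      vertex 12.000 0.000 0.000
      vertex 12.000 0.000 26.000
    endloop
  endfacet
  facet normal -0.3827 -0.9239 0.0000
    outer loop
      vertex 3.515 3.515 0.000
      vertex 12.000 0.000 26.000
      vertex 3.515 3.515 26.000
    endloop
  endfacet
  facet normal 0.3827 -0.9239 0.0000
    outer loop
      vertex 12.000 0.000 0.000
      vertex 20.485 3.515 0.000
      vertex 20.485 3.515 26.000
    endloop
  endfacet
  facet normal 0.3827 -0.9239 0.0000
    outer loop
      vertex 12.000 0.000 0.000
      vertex 20.485 3.515 26.000
      vertex 12.000 0.000 26.000
    endloop
  endfacet
  facet normal 0.9239 -0.3827 0.0000
    outer loop
      vertex 20.485 3.515 0.000
      vertex 24.000 12.000 0.000
      vertex 24.000 12.000 26.000
    endloop
  endfacet
  facet normal 0.9239 -0.3827 0.0000
    outer loop
      vertex 20.485 3.515 0.000
      vertex 24.000 12.000 26.000
      vertex 20.485 3.515 26.000
    endloop
  endfacet
endsolid part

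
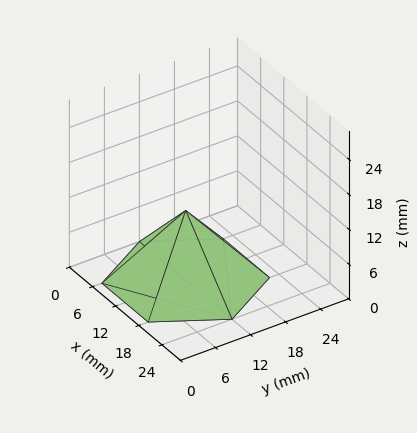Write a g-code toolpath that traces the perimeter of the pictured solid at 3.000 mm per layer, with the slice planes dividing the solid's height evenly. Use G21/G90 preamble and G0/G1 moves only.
Reading the render: the shape is a regular 6-sided pyramid, base circumscribed radius ≈ 12 mm, apex at z ≈ 12 mm (dimensions read to the nearest mm from the axis ticks). For the g-code, the solid's height is divided into equal slices at the stated Δz and each level perimeter traced with G1 moves after a G0 lift.

; perimeter-only toolpath
G21 ; units = mm
G90 ; absolute positioning
G28 ; home
; layer 1
G0 Z3.000
G0 X21.000 Y12.000
G1 X16.500 Y19.794
G1 X7.500 Y19.794
G1 X3.000 Y12.000
G1 X7.500 Y4.206
G1 X16.500 Y4.206
G1 X21.000 Y12.000
; layer 2
G0 Z6.000
G0 X18.000 Y12.000
G1 X15.000 Y17.196
G1 X9.000 Y17.196
G1 X6.000 Y12.000
G1 X9.000 Y6.804
G1 X15.000 Y6.804
G1 X18.000 Y12.000
; layer 3
G0 Z9.000
G0 X15.000 Y12.000
G1 X13.500 Y14.598
G1 X10.500 Y14.598
G1 X9.000 Y12.000
G1 X10.500 Y9.402
G1 X13.500 Y9.402
G1 X15.000 Y12.000
M2 ; end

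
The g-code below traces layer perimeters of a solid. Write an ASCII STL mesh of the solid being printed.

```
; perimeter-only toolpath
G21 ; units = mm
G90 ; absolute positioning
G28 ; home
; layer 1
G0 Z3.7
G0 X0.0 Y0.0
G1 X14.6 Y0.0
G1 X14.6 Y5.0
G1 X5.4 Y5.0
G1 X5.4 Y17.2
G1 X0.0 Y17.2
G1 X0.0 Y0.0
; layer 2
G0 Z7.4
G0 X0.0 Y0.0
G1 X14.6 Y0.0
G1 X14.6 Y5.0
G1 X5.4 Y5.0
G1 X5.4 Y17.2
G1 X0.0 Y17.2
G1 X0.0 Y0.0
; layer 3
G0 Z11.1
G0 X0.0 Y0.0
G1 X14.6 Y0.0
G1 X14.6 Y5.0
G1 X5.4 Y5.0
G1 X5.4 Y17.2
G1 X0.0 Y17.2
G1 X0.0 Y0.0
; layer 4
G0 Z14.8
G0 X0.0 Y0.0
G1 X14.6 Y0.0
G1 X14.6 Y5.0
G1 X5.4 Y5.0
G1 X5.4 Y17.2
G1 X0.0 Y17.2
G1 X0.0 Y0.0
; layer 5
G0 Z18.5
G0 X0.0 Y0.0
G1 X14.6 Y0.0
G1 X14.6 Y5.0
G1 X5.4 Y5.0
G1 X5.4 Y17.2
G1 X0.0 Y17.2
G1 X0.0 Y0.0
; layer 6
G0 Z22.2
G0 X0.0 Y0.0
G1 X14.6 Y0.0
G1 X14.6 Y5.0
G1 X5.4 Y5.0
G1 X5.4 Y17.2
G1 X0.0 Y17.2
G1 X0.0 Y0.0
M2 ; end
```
solid part
  facet normal 0.0000 0.0000 -1.0000
    outer loop
      vertex 14.6 5.0 0.0
      vertex 14.6 0.0 0.0
      vertex 0.0 0.0 0.0
    endloop
  endfacet
  facet normal 0.0000 0.0000 -1.0000
    outer loop
      vertex 5.4 5.0 0.0
      vertex 14.6 5.0 0.0
      vertex 0.0 0.0 0.0
    endloop
  endfacet
  facet normal 0.0000 0.0000 -1.0000
    outer loop
      vertex 5.4 17.2 0.0
      vertex 5.4 5.0 0.0
      vertex 0.0 0.0 0.0
    endloop
  endfacet
  facet normal 0.0000 0.0000 -1.0000
    outer loop
      vertex 0.0 17.2 0.0
      vertex 5.4 17.2 0.0
      vertex 0.0 0.0 0.0
    endloop
  endfacet
  facet normal 0.0000 0.0000 1.0000
    outer loop
      vertex 0.0 0.0 22.2
      vertex 14.6 0.0 22.2
      vertex 14.6 5.0 22.2
    endloop
  endfacet
  facet normal 0.0000 0.0000 1.0000
    outer loop
      vertex 0.0 0.0 22.2
      vertex 14.6 5.0 22.2
      vertex 5.4 5.0 22.2
    endloop
  endfacet
  facet normal 0.0000 0.0000 1.0000
    outer loop
      vertex 0.0 0.0 22.2
      vertex 5.4 5.0 22.2
      vertex 5.4 17.2 22.2
    endloop
  endfacet
  facet normal 0.0000 0.0000 1.0000
    outer loop
      vertex 0.0 0.0 22.2
      vertex 5.4 17.2 22.2
      vertex 0.0 17.2 22.2
    endloop
  endfacet
  facet normal 0.0000 -1.0000 0.0000
    outer loop
      vertex 0.0 0.0 0.0
      vertex 14.6 0.0 0.0
      vertex 14.6 0.0 22.2
    endloop
  endfacet
  facet normal 0.0000 -1.0000 0.0000
    outer loop
      vertex 0.0 0.0 0.0
      vertex 14.6 0.0 22.2
      vertex 0.0 0.0 22.2
    endloop
  endfacet
  facet normal 1.0000 0.0000 0.0000
    outer loop
      vertex 14.6 0.0 0.0
      vertex 14.6 5.0 0.0
      vertex 14.6 5.0 22.2
    endloop
  endfacet
  facet normal 1.0000 0.0000 0.0000
    outer loop
      vertex 14.6 0.0 0.0
      vertex 14.6 5.0 22.2
      vertex 14.6 0.0 22.2
    endloop
  endfacet
  facet normal 0.0000 1.0000 0.0000
    outer loop
      vertex 14.6 5.0 0.0
      vertex 5.4 5.0 0.0
      vertex 5.4 5.0 22.2
    endloop
  endfacet
  facet normal 0.0000 1.0000 0.0000
    outer loop
      vertex 14.6 5.0 0.0
      vertex 5.4 5.0 22.2
      vertex 14.6 5.0 22.2
    endloop
  endfacet
  facet normal 1.0000 0.0000 0.0000
    outer loop
      vertex 5.4 5.0 0.0
      vertex 5.4 17.2 0.0
      vertex 5.4 17.2 22.2
    endloop
  endfacet
  facet normal 1.0000 0.0000 0.0000
    outer loop
      vertex 5.4 5.0 0.0
      vertex 5.4 17.2 22.2
      vertex 5.4 5.0 22.2
    endloop
  endfacet
  facet normal 0.0000 1.0000 0.0000
    outer loop
      vertex 5.4 17.2 0.0
      vertex 0.0 17.2 0.0
      vertex 0.0 17.2 22.2
    endloop
  endfacet
  facet normal 0.0000 1.0000 0.0000
    outer loop
      vertex 5.4 17.2 0.0
      vertex 0.0 17.2 22.2
      vertex 5.4 17.2 22.2
    endloop
  endfacet
  facet normal -1.0000 0.0000 0.0000
    outer loop
      vertex 0.0 17.2 0.0
      vertex 0.0 0.0 0.0
      vertex 0.0 0.0 22.2
    endloop
  endfacet
  facet normal -1.0000 0.0000 0.0000
    outer loop
      vertex 0.0 17.2 0.0
      vertex 0.0 0.0 22.2
      vertex 0.0 17.2 22.2
    endloop
  endfacet
endsolid part

The G0 Z moves step by Δz≈3.7 mm. Every layer's G1 loop is the same polygon, so the solid is a straight extrusion of it from z=0 to z≈22.2. Closing with flat bottom and top caps and triangulating gives 20 facets — an L-shaped prism: outer 14.6 × 17.2 mm, arm thicknesses ≈ 5 mm (horizontal) and 5.4 mm (vertical), extruded 22.2 mm in z.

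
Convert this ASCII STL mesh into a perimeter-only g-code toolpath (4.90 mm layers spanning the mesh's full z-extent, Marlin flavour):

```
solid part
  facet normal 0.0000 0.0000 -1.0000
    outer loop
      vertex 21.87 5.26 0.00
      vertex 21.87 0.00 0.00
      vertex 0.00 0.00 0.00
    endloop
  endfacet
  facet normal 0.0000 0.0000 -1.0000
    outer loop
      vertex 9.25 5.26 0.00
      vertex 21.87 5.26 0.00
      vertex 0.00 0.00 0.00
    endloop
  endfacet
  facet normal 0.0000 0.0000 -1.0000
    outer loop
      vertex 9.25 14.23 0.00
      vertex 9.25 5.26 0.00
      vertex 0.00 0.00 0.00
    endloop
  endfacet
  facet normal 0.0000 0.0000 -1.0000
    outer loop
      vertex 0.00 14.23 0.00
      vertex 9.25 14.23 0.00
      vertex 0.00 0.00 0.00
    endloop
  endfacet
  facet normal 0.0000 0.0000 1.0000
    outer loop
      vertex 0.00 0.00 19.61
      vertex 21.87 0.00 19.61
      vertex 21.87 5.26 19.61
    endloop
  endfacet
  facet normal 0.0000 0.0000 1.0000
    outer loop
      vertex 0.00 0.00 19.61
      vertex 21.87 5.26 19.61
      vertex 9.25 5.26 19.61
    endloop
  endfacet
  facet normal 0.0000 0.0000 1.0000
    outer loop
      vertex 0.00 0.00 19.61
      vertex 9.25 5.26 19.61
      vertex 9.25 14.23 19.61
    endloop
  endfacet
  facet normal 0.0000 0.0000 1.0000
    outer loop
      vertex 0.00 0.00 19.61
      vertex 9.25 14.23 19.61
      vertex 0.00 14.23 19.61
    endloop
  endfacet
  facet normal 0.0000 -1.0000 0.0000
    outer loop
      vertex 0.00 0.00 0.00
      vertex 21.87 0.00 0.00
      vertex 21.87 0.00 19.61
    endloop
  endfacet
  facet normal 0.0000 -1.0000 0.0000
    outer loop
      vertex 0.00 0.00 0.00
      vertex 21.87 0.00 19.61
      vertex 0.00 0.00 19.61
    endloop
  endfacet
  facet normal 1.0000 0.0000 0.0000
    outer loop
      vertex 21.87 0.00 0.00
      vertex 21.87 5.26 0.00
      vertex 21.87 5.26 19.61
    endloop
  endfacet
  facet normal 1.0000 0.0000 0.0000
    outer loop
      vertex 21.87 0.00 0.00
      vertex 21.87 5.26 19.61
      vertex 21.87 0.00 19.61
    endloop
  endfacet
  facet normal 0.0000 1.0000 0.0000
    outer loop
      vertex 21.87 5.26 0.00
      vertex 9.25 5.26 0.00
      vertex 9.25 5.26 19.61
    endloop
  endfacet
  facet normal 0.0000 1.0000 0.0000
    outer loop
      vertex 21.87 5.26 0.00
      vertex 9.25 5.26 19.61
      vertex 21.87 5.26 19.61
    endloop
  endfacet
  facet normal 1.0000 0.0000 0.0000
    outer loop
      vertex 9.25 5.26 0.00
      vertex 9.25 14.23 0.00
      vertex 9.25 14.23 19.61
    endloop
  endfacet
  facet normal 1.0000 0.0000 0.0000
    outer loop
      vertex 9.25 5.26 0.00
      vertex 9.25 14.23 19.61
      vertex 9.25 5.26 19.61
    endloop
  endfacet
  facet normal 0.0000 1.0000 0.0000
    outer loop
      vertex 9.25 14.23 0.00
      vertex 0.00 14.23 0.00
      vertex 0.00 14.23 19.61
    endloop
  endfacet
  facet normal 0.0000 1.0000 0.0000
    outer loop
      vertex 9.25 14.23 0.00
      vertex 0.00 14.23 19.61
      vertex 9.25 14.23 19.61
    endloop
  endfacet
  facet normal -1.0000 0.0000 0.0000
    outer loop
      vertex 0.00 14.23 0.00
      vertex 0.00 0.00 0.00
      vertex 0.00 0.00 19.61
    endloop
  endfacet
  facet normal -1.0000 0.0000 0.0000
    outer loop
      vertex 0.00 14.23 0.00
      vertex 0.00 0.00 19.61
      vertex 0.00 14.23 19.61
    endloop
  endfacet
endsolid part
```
; perimeter-only toolpath
G21 ; units = mm
G90 ; absolute positioning
G28 ; home
; layer 1
G0 Z4.90
G0 X0.00 Y0.00
G1 X21.87 Y0.00
G1 X21.87 Y5.26
G1 X9.25 Y5.26
G1 X9.25 Y14.23
G1 X0.00 Y14.23
G1 X0.00 Y0.00
; layer 2
G0 Z9.80
G0 X0.00 Y0.00
G1 X21.87 Y0.00
G1 X21.87 Y5.26
G1 X9.25 Y5.26
G1 X9.25 Y14.23
G1 X0.00 Y14.23
G1 X0.00 Y0.00
; layer 3
G0 Z14.71
G0 X0.00 Y0.00
G1 X21.87 Y0.00
G1 X21.87 Y5.26
G1 X9.25 Y5.26
G1 X9.25 Y14.23
G1 X0.00 Y14.23
G1 X0.00 Y0.00
; layer 4
G0 Z19.61
G0 X0.00 Y0.00
G1 X21.87 Y0.00
G1 X21.87 Y5.26
G1 X9.25 Y5.26
G1 X9.25 Y14.23
G1 X0.00 Y14.23
G1 X0.00 Y0.00
M2 ; end

The solid is an L-shaped prism: outer 21.9 × 14.2 mm, arm thicknesses ≈ 5.26 mm (horizontal) and 9.25 mm (vertical), extruded 19.6 mm in z. Slicing at Δz = 4.90 mm — 4 equal slices spanning the solid's height, so layer i sits at z = i·h/4 — gives 4 non-empty perimeters. Each is a 6-segment closed polygon; G0 lifts to the layer z and rapids to the start vertex, then G1 traces the edges.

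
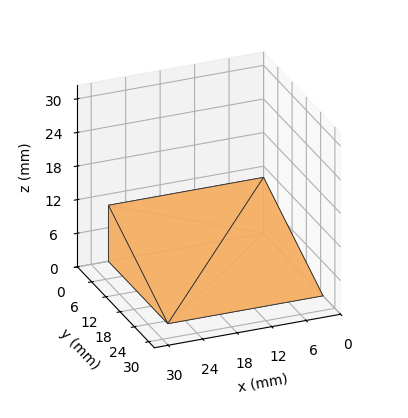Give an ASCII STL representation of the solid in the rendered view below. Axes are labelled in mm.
Reading the render: the shape is a wedge (ramp): 27 × 25 mm base, rising to 10 mm along the y=0 edge and sloping linearly to z=0 at y=25 (dimensions read to the nearest mm from the axis ticks). For the STL, each face is triangulated and given an outward normal.

solid part
  facet normal 0.0000 0.0000 -1.0000
    outer loop
      vertex 27.00 25.00 0.00
      vertex 27.00 0.00 0.00
      vertex 0.00 0.00 0.00
    endloop
  endfacet
  facet normal 0.0000 0.0000 -1.0000
    outer loop
      vertex 0.00 25.00 0.00
      vertex 27.00 25.00 0.00
      vertex 0.00 0.00 0.00
    endloop
  endfacet
  facet normal 0.0000 -1.0000 0.0000
    outer loop
      vertex 0.00 0.00 0.00
      vertex 27.00 0.00 0.00
      vertex 27.00 0.00 10.00
    endloop
  endfacet
  facet normal 0.0000 -1.0000 0.0000
    outer loop
      vertex 0.00 0.00 0.00
      vertex 27.00 0.00 10.00
      vertex 0.00 0.00 10.00
    endloop
  endfacet
  facet normal 0.0000 0.3714 0.9285
    outer loop
      vertex 0.00 0.00 10.00
      vertex 27.00 0.00 10.00
      vertex 27.00 25.00 0.00
    endloop
  endfacet
  facet normal 0.0000 0.3714 0.9285
    outer loop
      vertex 0.00 0.00 10.00
      vertex 27.00 25.00 0.00
      vertex 0.00 25.00 0.00
    endloop
  endfacet
  facet normal -1.0000 0.0000 0.0000
    outer loop
      vertex 0.00 0.00 10.00
      vertex 0.00 25.00 0.00
      vertex 0.00 0.00 0.00
    endloop
  endfacet
  facet normal 1.0000 0.0000 0.0000
    outer loop
      vertex 27.00 0.00 0.00
      vertex 27.00 25.00 0.00
      vertex 27.00 0.00 10.00
    endloop
  endfacet
endsolid part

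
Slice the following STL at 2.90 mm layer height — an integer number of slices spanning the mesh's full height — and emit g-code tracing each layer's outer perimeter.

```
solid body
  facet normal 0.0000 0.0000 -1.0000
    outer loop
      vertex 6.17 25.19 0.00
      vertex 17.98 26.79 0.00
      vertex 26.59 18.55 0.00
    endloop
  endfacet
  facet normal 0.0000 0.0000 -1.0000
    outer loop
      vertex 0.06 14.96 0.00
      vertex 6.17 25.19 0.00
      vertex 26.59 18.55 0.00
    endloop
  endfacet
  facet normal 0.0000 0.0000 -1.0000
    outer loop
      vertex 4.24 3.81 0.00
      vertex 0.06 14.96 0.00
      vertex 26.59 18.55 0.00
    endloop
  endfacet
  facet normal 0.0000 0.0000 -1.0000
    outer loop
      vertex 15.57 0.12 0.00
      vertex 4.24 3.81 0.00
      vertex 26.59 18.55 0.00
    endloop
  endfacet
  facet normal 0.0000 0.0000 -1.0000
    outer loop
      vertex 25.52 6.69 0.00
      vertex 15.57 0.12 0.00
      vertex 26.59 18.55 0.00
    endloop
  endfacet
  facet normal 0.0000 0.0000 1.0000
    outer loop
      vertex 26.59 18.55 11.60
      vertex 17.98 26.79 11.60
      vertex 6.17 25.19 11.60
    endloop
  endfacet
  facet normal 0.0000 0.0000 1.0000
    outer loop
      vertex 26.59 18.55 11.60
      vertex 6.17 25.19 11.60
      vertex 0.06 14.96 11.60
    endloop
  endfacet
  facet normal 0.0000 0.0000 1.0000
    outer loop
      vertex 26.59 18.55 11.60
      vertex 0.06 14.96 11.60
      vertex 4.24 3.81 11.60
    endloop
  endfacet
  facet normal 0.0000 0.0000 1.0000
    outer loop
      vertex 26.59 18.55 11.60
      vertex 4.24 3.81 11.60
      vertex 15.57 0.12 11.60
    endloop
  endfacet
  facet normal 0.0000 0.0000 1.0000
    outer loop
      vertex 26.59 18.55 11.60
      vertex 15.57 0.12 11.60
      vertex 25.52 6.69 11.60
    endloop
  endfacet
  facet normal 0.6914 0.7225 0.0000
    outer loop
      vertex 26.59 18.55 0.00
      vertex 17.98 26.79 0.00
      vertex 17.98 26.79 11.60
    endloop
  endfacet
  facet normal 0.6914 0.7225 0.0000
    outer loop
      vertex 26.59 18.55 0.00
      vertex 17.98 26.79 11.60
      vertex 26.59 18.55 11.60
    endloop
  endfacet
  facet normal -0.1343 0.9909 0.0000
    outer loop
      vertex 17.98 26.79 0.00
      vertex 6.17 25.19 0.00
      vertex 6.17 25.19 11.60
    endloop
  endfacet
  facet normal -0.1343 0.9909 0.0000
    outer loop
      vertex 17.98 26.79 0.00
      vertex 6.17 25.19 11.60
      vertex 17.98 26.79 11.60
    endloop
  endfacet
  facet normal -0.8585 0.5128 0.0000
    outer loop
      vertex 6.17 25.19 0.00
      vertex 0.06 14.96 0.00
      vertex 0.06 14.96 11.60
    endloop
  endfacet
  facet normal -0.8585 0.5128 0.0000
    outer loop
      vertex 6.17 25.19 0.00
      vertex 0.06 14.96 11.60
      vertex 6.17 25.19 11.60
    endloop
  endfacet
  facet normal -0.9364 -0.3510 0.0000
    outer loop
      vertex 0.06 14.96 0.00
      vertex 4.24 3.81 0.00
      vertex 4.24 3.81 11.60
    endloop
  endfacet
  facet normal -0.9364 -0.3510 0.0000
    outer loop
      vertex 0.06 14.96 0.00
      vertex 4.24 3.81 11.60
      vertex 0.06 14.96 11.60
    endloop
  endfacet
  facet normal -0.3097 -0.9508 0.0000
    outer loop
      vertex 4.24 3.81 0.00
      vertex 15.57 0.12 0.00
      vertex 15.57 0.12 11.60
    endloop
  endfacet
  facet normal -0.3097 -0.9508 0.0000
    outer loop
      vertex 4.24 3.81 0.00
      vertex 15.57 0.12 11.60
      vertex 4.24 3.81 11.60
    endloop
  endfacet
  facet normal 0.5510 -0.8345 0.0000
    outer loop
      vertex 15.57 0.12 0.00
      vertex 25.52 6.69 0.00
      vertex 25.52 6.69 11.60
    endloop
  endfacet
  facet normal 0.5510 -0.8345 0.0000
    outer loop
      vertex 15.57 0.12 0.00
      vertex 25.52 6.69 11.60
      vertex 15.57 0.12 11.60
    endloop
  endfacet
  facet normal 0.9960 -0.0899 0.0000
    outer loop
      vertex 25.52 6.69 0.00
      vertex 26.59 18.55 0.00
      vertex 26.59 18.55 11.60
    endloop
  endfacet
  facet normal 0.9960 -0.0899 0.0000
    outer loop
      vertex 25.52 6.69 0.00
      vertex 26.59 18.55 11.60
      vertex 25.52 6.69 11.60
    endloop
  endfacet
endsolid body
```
; perimeter-only toolpath
G21 ; units = mm
G90 ; absolute positioning
G28 ; home
; layer 1
G0 Z2.90
G0 X26.59 Y18.55
G1 X17.98 Y26.79
G1 X6.17 Y25.19
G1 X0.06 Y14.96
G1 X4.24 Y3.81
G1 X15.57 Y0.12
G1 X25.52 Y6.69
G1 X26.59 Y18.55
; layer 2
G0 Z5.80
G0 X26.59 Y18.55
G1 X17.98 Y26.79
G1 X6.17 Y25.19
G1 X0.06 Y14.96
G1 X4.24 Y3.81
G1 X15.57 Y0.12
G1 X25.52 Y6.69
G1 X26.59 Y18.55
; layer 3
G0 Z8.70
G0 X26.59 Y18.55
G1 X17.98 Y26.79
G1 X6.17 Y25.19
G1 X0.06 Y14.96
G1 X4.24 Y3.81
G1 X15.57 Y0.12
G1 X25.52 Y6.69
G1 X26.59 Y18.55
; layer 4
G0 Z11.60
G0 X26.59 Y18.55
G1 X17.98 Y26.79
G1 X6.17 Y25.19
G1 X0.06 Y14.96
G1 X4.24 Y3.81
G1 X15.57 Y0.12
G1 X25.52 Y6.69
G1 X26.59 Y18.55
M2 ; end

The solid is a regular 7-sided prism (a cylinder approximated with 7 flat sides), circumscribed radius ≈ 13.7 mm, height ≈ 11.6 mm. Slicing at Δz = 2.90 mm — 4 equal slices spanning the solid's height, so layer i sits at z = i·h/4 — gives 4 non-empty perimeters. Each is a 7-segment closed polygon; G0 lifts to the layer z and rapids to the start vertex, then G1 traces the edges.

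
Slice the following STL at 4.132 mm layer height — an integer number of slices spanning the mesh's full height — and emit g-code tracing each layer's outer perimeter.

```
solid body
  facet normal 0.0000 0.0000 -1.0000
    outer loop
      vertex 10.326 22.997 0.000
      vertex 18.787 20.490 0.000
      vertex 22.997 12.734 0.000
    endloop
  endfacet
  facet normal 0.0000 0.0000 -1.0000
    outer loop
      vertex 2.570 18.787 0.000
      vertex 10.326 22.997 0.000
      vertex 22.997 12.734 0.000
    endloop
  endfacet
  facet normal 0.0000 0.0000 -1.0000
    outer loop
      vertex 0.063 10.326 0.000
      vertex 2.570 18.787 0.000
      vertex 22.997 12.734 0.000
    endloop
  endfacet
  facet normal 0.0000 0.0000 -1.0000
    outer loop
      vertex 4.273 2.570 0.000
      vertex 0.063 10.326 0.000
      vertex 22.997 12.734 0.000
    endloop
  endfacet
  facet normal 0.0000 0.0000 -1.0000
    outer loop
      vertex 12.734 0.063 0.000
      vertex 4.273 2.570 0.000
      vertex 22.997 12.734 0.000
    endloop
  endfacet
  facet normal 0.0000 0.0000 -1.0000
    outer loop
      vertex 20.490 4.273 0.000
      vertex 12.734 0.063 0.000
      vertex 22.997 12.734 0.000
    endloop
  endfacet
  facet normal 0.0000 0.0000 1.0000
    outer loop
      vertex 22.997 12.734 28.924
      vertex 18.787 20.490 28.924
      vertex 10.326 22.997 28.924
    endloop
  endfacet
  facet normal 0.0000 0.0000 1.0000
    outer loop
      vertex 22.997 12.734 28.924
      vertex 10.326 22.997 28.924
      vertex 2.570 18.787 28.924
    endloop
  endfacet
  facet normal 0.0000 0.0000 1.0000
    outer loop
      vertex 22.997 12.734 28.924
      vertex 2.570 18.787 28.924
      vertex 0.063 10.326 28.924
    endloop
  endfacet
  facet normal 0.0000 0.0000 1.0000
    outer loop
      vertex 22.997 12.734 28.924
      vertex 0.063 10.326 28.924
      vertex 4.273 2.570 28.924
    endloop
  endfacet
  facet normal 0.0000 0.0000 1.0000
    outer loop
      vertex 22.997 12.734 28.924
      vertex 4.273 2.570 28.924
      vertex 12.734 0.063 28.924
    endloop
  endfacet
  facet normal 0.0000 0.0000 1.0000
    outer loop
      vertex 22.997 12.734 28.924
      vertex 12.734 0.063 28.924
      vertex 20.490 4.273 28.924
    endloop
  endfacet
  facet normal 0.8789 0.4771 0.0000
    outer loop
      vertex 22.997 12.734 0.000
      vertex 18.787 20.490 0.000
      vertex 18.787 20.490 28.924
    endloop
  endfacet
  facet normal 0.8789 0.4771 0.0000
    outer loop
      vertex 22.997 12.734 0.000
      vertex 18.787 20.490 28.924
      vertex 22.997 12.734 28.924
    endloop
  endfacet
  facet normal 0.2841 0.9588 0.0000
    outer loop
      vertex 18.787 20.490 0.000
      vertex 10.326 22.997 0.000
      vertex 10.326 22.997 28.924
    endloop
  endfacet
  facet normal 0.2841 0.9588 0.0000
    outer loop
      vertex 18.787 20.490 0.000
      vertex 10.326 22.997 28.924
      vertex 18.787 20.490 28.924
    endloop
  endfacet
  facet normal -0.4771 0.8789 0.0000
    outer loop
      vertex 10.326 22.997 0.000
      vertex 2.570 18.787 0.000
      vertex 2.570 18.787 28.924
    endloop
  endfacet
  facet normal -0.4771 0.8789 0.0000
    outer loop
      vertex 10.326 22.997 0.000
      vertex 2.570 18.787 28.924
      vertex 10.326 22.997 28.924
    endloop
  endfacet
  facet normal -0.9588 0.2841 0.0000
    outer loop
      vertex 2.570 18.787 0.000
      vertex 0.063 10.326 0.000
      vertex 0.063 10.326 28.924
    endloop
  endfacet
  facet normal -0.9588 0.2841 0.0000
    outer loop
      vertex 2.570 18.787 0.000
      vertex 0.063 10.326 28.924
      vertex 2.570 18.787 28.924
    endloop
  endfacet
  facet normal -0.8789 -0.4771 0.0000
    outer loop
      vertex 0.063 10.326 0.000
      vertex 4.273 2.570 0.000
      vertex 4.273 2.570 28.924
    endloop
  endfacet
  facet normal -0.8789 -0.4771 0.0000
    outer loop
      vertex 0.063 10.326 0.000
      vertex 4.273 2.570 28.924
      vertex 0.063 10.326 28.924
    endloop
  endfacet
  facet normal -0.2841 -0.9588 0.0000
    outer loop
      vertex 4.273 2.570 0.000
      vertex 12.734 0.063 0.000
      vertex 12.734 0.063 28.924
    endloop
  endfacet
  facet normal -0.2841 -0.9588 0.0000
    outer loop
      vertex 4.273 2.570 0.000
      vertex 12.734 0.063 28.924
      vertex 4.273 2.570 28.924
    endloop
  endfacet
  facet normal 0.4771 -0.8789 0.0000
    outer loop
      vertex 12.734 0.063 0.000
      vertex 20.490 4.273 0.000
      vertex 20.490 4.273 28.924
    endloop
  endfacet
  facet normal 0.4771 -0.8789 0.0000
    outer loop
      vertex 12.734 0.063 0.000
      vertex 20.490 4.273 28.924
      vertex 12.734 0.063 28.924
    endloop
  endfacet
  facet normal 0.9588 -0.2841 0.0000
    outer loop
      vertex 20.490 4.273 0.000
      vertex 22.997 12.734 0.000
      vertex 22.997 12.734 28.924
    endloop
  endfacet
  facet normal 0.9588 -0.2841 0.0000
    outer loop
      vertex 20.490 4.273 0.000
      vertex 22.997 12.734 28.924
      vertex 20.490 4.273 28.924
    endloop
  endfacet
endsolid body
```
; perimeter-only toolpath
G21 ; units = mm
G90 ; absolute positioning
G28 ; home
; layer 1
G0 Z4.132
G0 X22.997 Y12.734
G1 X18.787 Y20.490
G1 X10.326 Y22.997
G1 X2.570 Y18.787
G1 X0.063 Y10.326
G1 X4.273 Y2.570
G1 X12.734 Y0.063
G1 X20.490 Y4.273
G1 X22.997 Y12.734
; layer 2
G0 Z8.264
G0 X22.997 Y12.734
G1 X18.787 Y20.490
G1 X10.326 Y22.997
G1 X2.570 Y18.787
G1 X0.063 Y10.326
G1 X4.273 Y2.570
G1 X12.734 Y0.063
G1 X20.490 Y4.273
G1 X22.997 Y12.734
; layer 3
G0 Z12.396
G0 X22.997 Y12.734
G1 X18.787 Y20.490
G1 X10.326 Y22.997
G1 X2.570 Y18.787
G1 X0.063 Y10.326
G1 X4.273 Y2.570
G1 X12.734 Y0.063
G1 X20.490 Y4.273
G1 X22.997 Y12.734
; layer 4
G0 Z16.528
G0 X22.997 Y12.734
G1 X18.787 Y20.490
G1 X10.326 Y22.997
G1 X2.570 Y18.787
G1 X0.063 Y10.326
G1 X4.273 Y2.570
G1 X12.734 Y0.063
G1 X20.490 Y4.273
G1 X22.997 Y12.734
; layer 5
G0 Z20.660
G0 X22.997 Y12.734
G1 X18.787 Y20.490
G1 X10.326 Y22.997
G1 X2.570 Y18.787
G1 X0.063 Y10.326
G1 X4.273 Y2.570
G1 X12.734 Y0.063
G1 X20.490 Y4.273
G1 X22.997 Y12.734
; layer 6
G0 Z24.792
G0 X22.997 Y12.734
G1 X18.787 Y20.490
G1 X10.326 Y22.997
G1 X2.570 Y18.787
G1 X0.063 Y10.326
G1 X4.273 Y2.570
G1 X12.734 Y0.063
G1 X20.490 Y4.273
G1 X22.997 Y12.734
; layer 7
G0 Z28.924
G0 X22.997 Y12.734
G1 X18.787 Y20.490
G1 X10.326 Y22.997
G1 X2.570 Y18.787
G1 X0.063 Y10.326
G1 X4.273 Y2.570
G1 X12.734 Y0.063
G1 X20.490 Y4.273
G1 X22.997 Y12.734
M2 ; end

The solid is a regular 8-sided prism (a cylinder approximated with 8 flat sides), circumscribed radius ≈ 11.5 mm, height ≈ 28.9 mm. Slicing at Δz = 4.132 mm — 7 equal slices spanning the solid's height, so layer i sits at z = i·h/7 — gives 7 non-empty perimeters. Each is a 8-segment closed polygon; G0 lifts to the layer z and rapids to the start vertex, then G1 traces the edges.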